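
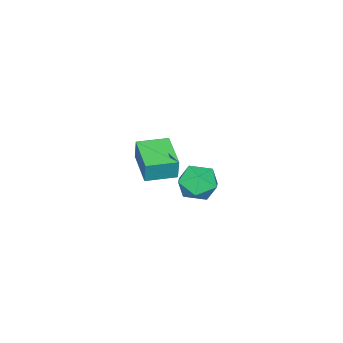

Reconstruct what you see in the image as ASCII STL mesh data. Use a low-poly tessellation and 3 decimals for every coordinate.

solid 
facet normal -0.615 0.760 0.211
outer loop
vertex 1.668 2.512 -0.403
vertex 0.881 2.0 -0.852
vertex 1.072 1.873 0.163
endloop
endfacet
facet normal -0.096 0.708 0.699
outer loop
vertex 1.668 2.512 -0.403
vertex 1.072 1.873 0.163
vertex 2.104 1.878 0.299
endloop
endfacet
facet normal 0.531 0.766 0.362
outer loop
vertex 1.668 2.512 -0.403
vertex 2.104 1.878 0.299
vertex 2.55 2.009 -0.632
endloop
endfacet
facet normal 0.400 0.853 -0.335
outer loop
vertex 1.668 2.512 -0.403
vertex 2.55 2.009 -0.632
vertex 1.794 2.084 -1.344
endloop
endfacet
facet normal -0.309 0.850 -0.428
outer loop
vertex 1.668 2.512 -0.403
vertex 1.794 2.084 -1.344
vertex 0.881 2.0 -0.852
endloop
endfacet
facet normal -0.131 0.059 0.990
outer loop
vertex 2.104 1.878 0.299
vertex 1.072 1.873 0.163
vertex 1.586 0.976 0.284
endloop
endfacet
facet normal -0.969 0.142 0.200
outer loop
vertex 1.072 1.873 0.163
vertex 0.881 2.0 -0.852
vertex 0.83 1.051 -0.428
endloop
endfacet
facet normal -0.475 0.287 -0.832
outer loop
vertex 0.881 2.0 -0.852
vertex 1.794 2.084 -1.344
vertex 1.276 1.182 -1.359
endloop
endfacet
facet normal 0.671 0.292 -0.681
outer loop
vertex 1.794 2.084 -1.344
vertex 2.55 2.009 -0.632
vertex 2.308 1.187 -1.223
endloop
endfacet
facet normal 0.883 0.151 0.444
outer loop
vertex 2.55 2.009 -0.632
vertex 2.104 1.878 0.299
vertex 2.499 1.06 -0.208
endloop
endfacet
facet normal -0.400 -0.853 0.335
outer loop
vertex 1.712 0.548 -0.657
vertex 1.586 0.976 0.284
vertex 0.83 1.051 -0.428
endloop
endfacet
facet normal -0.531 -0.766 -0.362
outer loop
vertex 1.712 0.548 -0.657
vertex 0.83 1.051 -0.428
vertex 1.276 1.182 -1.359
endloop
endfacet
facet normal 0.096 -0.708 -0.699
outer loop
vertex 1.712 0.548 -0.657
vertex 1.276 1.182 -1.359
vertex 2.308 1.187 -1.223
endloop
endfacet
facet normal 0.615 -0.760 -0.211
outer loop
vertex 1.712 0.548 -0.657
vertex 2.308 1.187 -1.223
vertex 2.499 1.06 -0.208
endloop
endfacet
facet normal 0.309 -0.850 0.428
outer loop
vertex 1.712 0.548 -0.657
vertex 2.499 1.06 -0.208
vertex 1.586 0.976 0.284
endloop
endfacet
facet normal -0.671 -0.292 0.681
outer loop
vertex 0.83 1.051 -0.428
vertex 1.586 0.976 0.284
vertex 1.072 1.873 0.163
endloop
endfacet
facet normal -0.883 -0.151 -0.444
outer loop
vertex 1.276 1.182 -1.359
vertex 0.83 1.051 -0.428
vertex 0.881 2.0 -0.852
endloop
endfacet
facet normal 0.131 -0.059 -0.990
outer loop
vertex 2.308 1.187 -1.223
vertex 1.276 1.182 -1.359
vertex 1.794 2.084 -1.344
endloop
endfacet
facet normal 0.969 -0.142 -0.200
outer loop
vertex 2.499 1.06 -0.208
vertex 2.308 1.187 -1.223
vertex 2.55 2.009 -0.632
endloop
endfacet
facet normal 0.475 -0.287 0.832
outer loop
vertex 1.586 0.976 0.284
vertex 2.499 1.06 -0.208
vertex 2.104 1.878 0.299
endloop
endfacet
facet normal -0.633 -0.756 0.168
outer loop
vertex -2.361 -4.928 -2.908
vertex -3.597 -3.896 -2.922
vertex -2.483 -5.09 -4.1
endloop
endfacet
facet normal 0.767 -0.641 0.009
outer loop
vertex -1.203 -3.564 -4.438
vertex -2.361 -4.928 -2.908
vertex -2.483 -5.09 -4.1
endloop
endfacet
facet normal -0.633 -0.756 0.167
outer loop
vertex -2.483 -5.09 -4.1
vertex -3.597 -3.896 -2.922
vertex -3.718 -4.058 -4.115
endloop
endfacet
facet normal -0.100 -0.134 -0.986
outer loop
vertex -3.718 -4.058 -4.115
vertex -1.203 -3.564 -4.438
vertex -2.483 -5.09 -4.1
endloop
endfacet
facet normal 0.101 0.134 0.986
outer loop
vertex -2.361 -4.928 -2.908
vertex -2.317 -2.37 -3.26
vertex -3.597 -3.896 -2.922
endloop
endfacet
facet normal 0.767 -0.641 0.009
outer loop
vertex -1.082 -3.402 -3.245
vertex -2.361 -4.928 -2.908
vertex -1.203 -3.564 -4.438
endloop
endfacet
facet normal 0.100 0.134 0.986
outer loop
vertex -1.082 -3.402 -3.245
vertex -2.317 -2.37 -3.26
vertex -2.361 -4.928 -2.908
endloop
endfacet
facet normal -0.767 0.641 -0.009
outer loop
vertex -3.597 -3.896 -2.922
vertex -2.317 -2.37 -3.26
vertex -3.718 -4.058 -4.115
endloop
endfacet
facet normal -0.100 -0.134 -0.986
outer loop
vertex -2.439 -2.532 -4.452
vertex -1.203 -3.564 -4.438
vertex -3.718 -4.058 -4.115
endloop
endfacet
facet normal -0.767 0.641 -0.009
outer loop
vertex -3.718 -4.058 -4.115
vertex -2.317 -2.37 -3.26
vertex -2.439 -2.532 -4.452
endloop
endfacet
facet normal 0.633 0.756 -0.167
outer loop
vertex -2.439 -2.532 -4.452
vertex -1.082 -3.402 -3.245
vertex -1.203 -3.564 -4.438
endloop
endfacet
facet normal 0.633 0.756 -0.168
outer loop
vertex -2.317 -2.37 -3.26
vertex -1.082 -3.402 -3.245
vertex -2.439 -2.532 -4.452
endloop
endfacet

endsolid


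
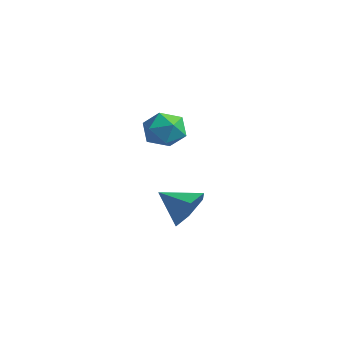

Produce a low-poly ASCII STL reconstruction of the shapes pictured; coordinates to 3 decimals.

solid 
facet normal 0.719 0.506 -0.477
outer loop
vertex 3.585 -3.102 -2.002
vertex 2.842 -2.691 -2.686
vertex 3.084 -2.164 -1.763
endloop
endfacet
facet normal 0.088 -0.202 0.976
outer loop
vertex 3.585 -3.102 -2.002
vertex 3.084 -2.164 -1.763
vertex 1.678 -3.509 -1.914
endloop
endfacet
facet normal 0.720 0.505 -0.477
outer loop
vertex 3.084 -2.164 -1.763
vertex 2.842 -2.691 -2.686
vertex 2.342 -1.752 -2.447
endloop
endfacet
facet normal -0.481 0.416 0.772
outer loop
vertex 3.084 -2.164 -1.763
vertex 2.342 -1.752 -2.447
vertex 1.678 -3.509 -1.914
endloop
endfacet
facet normal 0.720 0.505 -0.477
outer loop
vertex 2.342 -1.752 -2.447
vertex 2.842 -2.691 -2.686
vertex 2.1 -2.279 -3.37
endloop
endfacet
facet normal -0.931 0.363 0.037
outer loop
vertex 2.342 -1.752 -2.447
vertex 2.1 -2.279 -3.37
vertex 1.678 -3.509 -1.914
endloop
endfacet
facet normal 0.720 0.506 -0.476
outer loop
vertex 2.1 -2.279 -3.37
vertex 2.842 -2.691 -2.686
vertex 2.601 -3.217 -3.609
endloop
endfacet
facet normal -0.812 -0.308 -0.495
outer loop
vertex 2.1 -2.279 -3.37
vertex 2.601 -3.217 -3.609
vertex 1.678 -3.509 -1.914
endloop
endfacet
facet normal 0.719 0.506 -0.476
outer loop
vertex 2.601 -3.217 -3.609
vertex 2.842 -2.691 -2.686
vertex 3.343 -3.629 -2.926
endloop
endfacet
facet normal -0.244 -0.925 -0.292
outer loop
vertex 2.601 -3.217 -3.609
vertex 3.343 -3.629 -2.926
vertex 1.678 -3.509 -1.914
endloop
endfacet
facet normal 0.719 0.506 -0.477
outer loop
vertex 3.343 -3.629 -2.926
vertex 2.842 -2.691 -2.686
vertex 3.585 -3.102 -2.002
endloop
endfacet
facet normal 0.207 -0.872 0.443
outer loop
vertex 3.343 -3.629 -2.926
vertex 3.585 -3.102 -2.002
vertex 1.678 -3.509 -1.914
endloop
endfacet
facet normal -0.805 0.583 -0.114
outer loop
vertex -2.957 0.326 -0.326
vertex -3.567 -0.563 -0.564
vertex -3.47 -0.224 0.482
endloop
endfacet
facet normal -0.354 0.862 0.362
outer loop
vertex -2.957 0.326 -0.326
vertex -3.47 -0.224 0.482
vertex -2.438 0.137 0.63
endloop
endfacet
facet normal 0.276 0.960 0.040
outer loop
vertex -2.957 0.326 -0.326
vertex -2.438 0.137 0.63
vertex -1.896 0.021 -0.325
endloop
endfacet
facet normal 0.214 0.741 -0.637
outer loop
vertex -2.957 0.326 -0.326
vertex -1.896 0.021 -0.325
vertex -2.593 -0.412 -1.063
endloop
endfacet
facet normal -0.454 0.508 -0.732
outer loop
vertex -2.957 0.326 -0.326
vertex -2.593 -0.412 -1.063
vertex -3.567 -0.563 -0.564
endloop
endfacet
facet normal -0.262 0.386 0.885
outer loop
vertex -2.438 0.137 0.63
vertex -3.47 -0.224 0.482
vertex -2.727 -0.868 0.983
endloop
endfacet
facet normal -0.991 -0.067 0.114
outer loop
vertex -3.47 -0.224 0.482
vertex -3.567 -0.563 -0.564
vertex -3.424 -1.301 0.245
endloop
endfacet
facet normal -0.424 -0.189 -0.886
outer loop
vertex -3.567 -0.563 -0.564
vertex -2.593 -0.412 -1.063
vertex -2.882 -1.417 -0.71
endloop
endfacet
facet normal 0.656 0.189 -0.731
outer loop
vertex -2.593 -0.412 -1.063
vertex -1.896 0.021 -0.325
vertex -1.85 -1.056 -0.562
endloop
endfacet
facet normal 0.756 0.544 0.363
outer loop
vertex -1.896 0.021 -0.325
vertex -2.438 0.137 0.63
vertex -1.753 -0.717 0.484
endloop
endfacet
facet normal -0.214 -0.741 0.637
outer loop
vertex -2.363 -1.606 0.246
vertex -2.727 -0.868 0.983
vertex -3.424 -1.301 0.245
endloop
endfacet
facet normal -0.276 -0.960 -0.040
outer loop
vertex -2.363 -1.606 0.246
vertex -3.424 -1.301 0.245
vertex -2.882 -1.417 -0.71
endloop
endfacet
facet normal 0.354 -0.862 -0.362
outer loop
vertex -2.363 -1.606 0.246
vertex -2.882 -1.417 -0.71
vertex -1.85 -1.056 -0.562
endloop
endfacet
facet normal 0.805 -0.583 0.114
outer loop
vertex -2.363 -1.606 0.246
vertex -1.85 -1.056 -0.562
vertex -1.753 -0.717 0.484
endloop
endfacet
facet normal 0.454 -0.508 0.732
outer loop
vertex -2.363 -1.606 0.246
vertex -1.753 -0.717 0.484
vertex -2.727 -0.868 0.983
endloop
endfacet
facet normal -0.656 -0.189 0.731
outer loop
vertex -3.424 -1.301 0.245
vertex -2.727 -0.868 0.983
vertex -3.47 -0.224 0.482
endloop
endfacet
facet normal -0.756 -0.544 -0.363
outer loop
vertex -2.882 -1.417 -0.71
vertex -3.424 -1.301 0.245
vertex -3.567 -0.563 -0.564
endloop
endfacet
facet normal 0.262 -0.386 -0.885
outer loop
vertex -1.85 -1.056 -0.562
vertex -2.882 -1.417 -0.71
vertex -2.593 -0.412 -1.063
endloop
endfacet
facet normal 0.991 0.067 -0.114
outer loop
vertex -1.753 -0.717 0.484
vertex -1.85 -1.056 -0.562
vertex -1.896 0.021 -0.325
endloop
endfacet
facet normal 0.424 0.189 0.886
outer loop
vertex -2.727 -0.868 0.983
vertex -1.753 -0.717 0.484
vertex -2.438 0.137 0.63
endloop
endfacet

endsolid


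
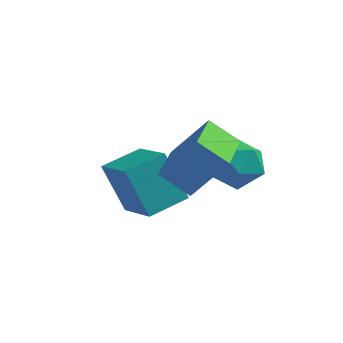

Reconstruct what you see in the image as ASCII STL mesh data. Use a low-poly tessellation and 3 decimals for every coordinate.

solid 
facet normal -0.595 -0.781 -0.191
outer loop
vertex -0.742 -2.355 0.986
vertex -2.125 -1.084 0.094
vertex 0.238 -2.633 -0.931
endloop
endfacet
facet normal 0.665 -0.611 0.429
outer loop
vertex 1.225 -1.336 -0.614
vertex -0.742 -2.355 0.986
vertex 0.238 -2.633 -0.931
endloop
endfacet
facet normal -0.595 -0.781 -0.191
outer loop
vertex 0.238 -2.633 -0.931
vertex -2.125 -1.084 0.094
vertex -1.146 -1.361 -1.822
endloop
endfacet
facet normal 0.451 -0.128 -0.883
outer loop
vertex -1.146 -1.361 -1.822
vertex 1.225 -1.336 -0.614
vertex 0.238 -2.633 -0.931
endloop
endfacet
facet normal -0.452 0.128 0.883
outer loop
vertex -0.742 -2.355 0.986
vertex -1.138 0.213 0.411
vertex -2.125 -1.084 0.094
endloop
endfacet
facet normal 0.665 -0.612 0.428
outer loop
vertex 0.246 -1.059 1.302
vertex -0.742 -2.355 0.986
vertex 1.225 -1.336 -0.614
endloop
endfacet
facet normal -0.451 0.128 0.883
outer loop
vertex 0.246 -1.059 1.302
vertex -1.138 0.213 0.411
vertex -0.742 -2.355 0.986
endloop
endfacet
facet normal -0.666 0.611 -0.428
outer loop
vertex -2.125 -1.084 0.094
vertex -1.138 0.213 0.411
vertex -1.146 -1.361 -1.822
endloop
endfacet
facet normal 0.451 -0.129 -0.883
outer loop
vertex -0.158 -0.065 -1.506
vertex 1.225 -1.336 -0.614
vertex -1.146 -1.361 -1.822
endloop
endfacet
facet normal -0.665 0.612 -0.429
outer loop
vertex -1.146 -1.361 -1.822
vertex -1.138 0.213 0.411
vertex -0.158 -0.065 -1.506
endloop
endfacet
facet normal 0.595 0.781 0.191
outer loop
vertex -0.158 -0.065 -1.506
vertex 0.246 -1.059 1.302
vertex 1.225 -1.336 -0.614
endloop
endfacet
facet normal 0.595 0.781 0.191
outer loop
vertex -1.138 0.213 0.411
vertex 0.246 -1.059 1.302
vertex -0.158 -0.065 -1.506
endloop
endfacet
facet normal -0.585 -0.155 -0.796
outer loop
vertex 0.873 -3.518 2.015
vertex 0.654 -1.562 1.795
vertex 2.006 -3.486 1.177
endloop
endfacet
facet normal 0.110 -0.988 0.111
outer loop
vertex 3.246 -3.158 2.865
vertex 0.873 -3.518 2.015
vertex 2.006 -3.486 1.177
endloop
endfacet
facet normal -0.584 -0.155 -0.797
outer loop
vertex 2.006 -3.486 1.177
vertex 0.654 -1.562 1.795
vertex 1.788 -1.531 0.957
endloop
endfacet
facet normal 0.804 0.023 -0.595
outer loop
vertex 1.788 -1.531 0.957
vertex 3.246 -3.158 2.865
vertex 2.006 -3.486 1.177
endloop
endfacet
facet normal -0.804 -0.023 0.595
outer loop
vertex 0.873 -3.518 2.015
vertex 1.894 -1.234 3.483
vertex 0.654 -1.562 1.795
endloop
endfacet
facet normal 0.110 -0.988 0.112
outer loop
vertex 2.112 -3.189 3.703
vertex 0.873 -3.518 2.015
vertex 3.246 -3.158 2.865
endloop
endfacet
facet normal -0.804 -0.023 0.594
outer loop
vertex 2.112 -3.189 3.703
vertex 1.894 -1.234 3.483
vertex 0.873 -3.518 2.015
endloop
endfacet
facet normal -0.109 0.988 -0.112
outer loop
vertex 0.654 -1.562 1.795
vertex 1.894 -1.234 3.483
vertex 1.788 -1.531 0.957
endloop
endfacet
facet normal 0.804 0.023 -0.594
outer loop
vertex 3.027 -1.202 2.645
vertex 3.246 -3.158 2.865
vertex 1.788 -1.531 0.957
endloop
endfacet
facet normal -0.110 0.988 -0.111
outer loop
vertex 1.788 -1.531 0.957
vertex 1.894 -1.234 3.483
vertex 3.027 -1.202 2.645
endloop
endfacet
facet normal 0.584 0.155 0.797
outer loop
vertex 3.027 -1.202 2.645
vertex 2.112 -3.189 3.703
vertex 3.246 -3.158 2.865
endloop
endfacet
facet normal 0.585 0.155 0.796
outer loop
vertex 1.894 -1.234 3.483
vertex 2.112 -3.189 3.703
vertex 3.027 -1.202 2.645
endloop
endfacet
facet normal -0.665 0.091 0.741
outer loop
vertex 1.486 -0.133 0.993
vertex 2.173 -0.788 1.69
vertex 2.305 0.382 1.665
endloop
endfacet
facet normal -0.677 0.664 0.317
outer loop
vertex 1.486 -0.133 0.993
vertex 2.305 0.382 1.665
vertex 2.141 0.743 0.557
endloop
endfacet
facet normal -0.826 0.445 -0.346
outer loop
vertex 1.486 -0.133 0.993
vertex 2.141 0.743 0.557
vertex 1.908 -0.203 -0.104
endloop
endfacet
facet normal -0.906 -0.265 -0.331
outer loop
vertex 1.486 -0.133 0.993
vertex 1.908 -0.203 -0.104
vertex 1.928 -1.15 0.597
endloop
endfacet
facet normal -0.806 -0.483 0.341
outer loop
vertex 1.486 -0.133 0.993
vertex 1.928 -1.15 0.597
vertex 2.173 -0.788 1.69
endloop
endfacet
facet normal -0.024 0.949 0.313
outer loop
vertex 2.141 0.743 0.557
vertex 2.305 0.382 1.665
vertex 3.232 0.63 0.983
endloop
endfacet
facet normal -0.004 0.022 1.000
outer loop
vertex 2.305 0.382 1.665
vertex 2.173 -0.788 1.69
vertex 3.252 -0.317 1.684
endloop
endfacet
facet normal -0.231 -0.907 0.352
outer loop
vertex 2.173 -0.788 1.69
vertex 1.928 -1.15 0.597
vertex 3.019 -1.263 1.023
endloop
endfacet
facet normal -0.393 -0.552 -0.735
outer loop
vertex 1.928 -1.15 0.597
vertex 1.908 -0.203 -0.104
vertex 2.855 -0.902 -0.085
endloop
endfacet
facet normal -0.264 0.595 -0.759
outer loop
vertex 1.908 -0.203 -0.104
vertex 2.141 0.743 0.557
vertex 2.987 0.268 -0.11
endloop
endfacet
facet normal 0.906 0.265 0.331
outer loop
vertex 3.674 -0.387 0.587
vertex 3.232 0.63 0.983
vertex 3.252 -0.317 1.684
endloop
endfacet
facet normal 0.826 -0.445 0.346
outer loop
vertex 3.674 -0.387 0.587
vertex 3.252 -0.317 1.684
vertex 3.019 -1.263 1.023
endloop
endfacet
facet normal 0.677 -0.664 -0.317
outer loop
vertex 3.674 -0.387 0.587
vertex 3.019 -1.263 1.023
vertex 2.855 -0.902 -0.085
endloop
endfacet
facet normal 0.665 -0.091 -0.741
outer loop
vertex 3.674 -0.387 0.587
vertex 2.855 -0.902 -0.085
vertex 2.987 0.268 -0.11
endloop
endfacet
facet normal 0.806 0.483 -0.341
outer loop
vertex 3.674 -0.387 0.587
vertex 2.987 0.268 -0.11
vertex 3.232 0.63 0.983
endloop
endfacet
facet normal 0.393 0.552 0.735
outer loop
vertex 3.252 -0.317 1.684
vertex 3.232 0.63 0.983
vertex 2.305 0.382 1.665
endloop
endfacet
facet normal 0.264 -0.595 0.759
outer loop
vertex 3.019 -1.263 1.023
vertex 3.252 -0.317 1.684
vertex 2.173 -0.788 1.69
endloop
endfacet
facet normal 0.024 -0.949 -0.313
outer loop
vertex 2.855 -0.902 -0.085
vertex 3.019 -1.263 1.023
vertex 1.928 -1.15 0.597
endloop
endfacet
facet normal 0.004 -0.022 -1.000
outer loop
vertex 2.987 0.268 -0.11
vertex 2.855 -0.902 -0.085
vertex 1.908 -0.203 -0.104
endloop
endfacet
facet normal 0.231 0.907 -0.352
outer loop
vertex 3.232 0.63 0.983
vertex 2.987 0.268 -0.11
vertex 2.141 0.743 0.557
endloop
endfacet

endsolid


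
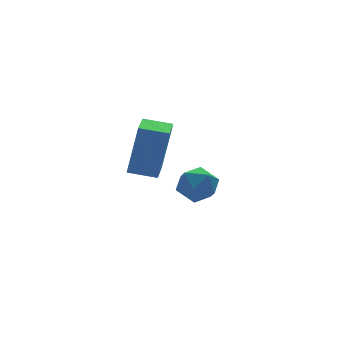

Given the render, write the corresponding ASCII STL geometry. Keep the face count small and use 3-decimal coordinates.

solid 
facet normal -0.759 0.556 0.339
outer loop
vertex -4.417 -2.656 -3.779
vertex -4.124 -2.674 -3.093
vertex -3.935 -2.128 -3.565
endloop
endfacet
facet normal -0.619 0.705 -0.346
outer loop
vertex -4.417 -2.656 -3.779
vertex -3.935 -2.128 -3.565
vertex -3.887 -2.422 -4.25
endloop
endfacet
facet normal -0.686 0.102 -0.721
outer loop
vertex -4.417 -2.656 -3.779
vertex -3.887 -2.422 -4.25
vertex -4.047 -3.149 -4.201
endloop
endfacet
facet normal -0.867 -0.420 -0.269
outer loop
vertex -4.417 -2.656 -3.779
vertex -4.047 -3.149 -4.201
vertex -4.193 -3.305 -3.486
endloop
endfacet
facet normal -0.912 -0.141 0.386
outer loop
vertex -4.417 -2.656 -3.779
vertex -4.193 -3.305 -3.486
vertex -4.124 -2.674 -3.093
endloop
endfacet
facet normal 0.061 0.919 -0.390
outer loop
vertex -3.887 -2.422 -4.25
vertex -3.935 -2.128 -3.565
vertex -3.267 -2.295 -3.854
endloop
endfacet
facet normal -0.166 0.677 0.717
outer loop
vertex -3.935 -2.128 -3.565
vertex -4.124 -2.674 -3.093
vertex -3.413 -2.451 -3.139
endloop
endfacet
facet normal -0.414 -0.448 0.792
outer loop
vertex -4.124 -2.674 -3.093
vertex -4.193 -3.305 -3.486
vertex -3.573 -3.178 -3.09
endloop
endfacet
facet normal -0.341 -0.902 -0.266
outer loop
vertex -4.193 -3.305 -3.486
vertex -4.047 -3.149 -4.201
vertex -3.525 -3.472 -3.775
endloop
endfacet
facet normal -0.047 -0.057 -0.997
outer loop
vertex -4.047 -3.149 -4.201
vertex -3.887 -2.422 -4.25
vertex -3.336 -2.926 -4.247
endloop
endfacet
facet normal 0.867 0.420 0.269
outer loop
vertex -3.043 -2.944 -3.561
vertex -3.267 -2.295 -3.854
vertex -3.413 -2.451 -3.139
endloop
endfacet
facet normal 0.686 -0.102 0.721
outer loop
vertex -3.043 -2.944 -3.561
vertex -3.413 -2.451 -3.139
vertex -3.573 -3.178 -3.09
endloop
endfacet
facet normal 0.619 -0.705 0.346
outer loop
vertex -3.043 -2.944 -3.561
vertex -3.573 -3.178 -3.09
vertex -3.525 -3.472 -3.775
endloop
endfacet
facet normal 0.759 -0.556 -0.339
outer loop
vertex -3.043 -2.944 -3.561
vertex -3.525 -3.472 -3.775
vertex -3.336 -2.926 -4.247
endloop
endfacet
facet normal 0.912 0.141 -0.386
outer loop
vertex -3.043 -2.944 -3.561
vertex -3.336 -2.926 -4.247
vertex -3.267 -2.295 -3.854
endloop
endfacet
facet normal 0.341 0.902 0.266
outer loop
vertex -3.413 -2.451 -3.139
vertex -3.267 -2.295 -3.854
vertex -3.935 -2.128 -3.565
endloop
endfacet
facet normal 0.047 0.057 0.997
outer loop
vertex -3.573 -3.178 -3.09
vertex -3.413 -2.451 -3.139
vertex -4.124 -2.674 -3.093
endloop
endfacet
facet normal -0.061 -0.919 0.390
outer loop
vertex -3.525 -3.472 -3.775
vertex -3.573 -3.178 -3.09
vertex -4.193 -3.305 -3.486
endloop
endfacet
facet normal 0.166 -0.677 -0.717
outer loop
vertex -3.336 -2.926 -4.247
vertex -3.525 -3.472 -3.775
vertex -4.047 -3.149 -4.201
endloop
endfacet
facet normal 0.414 0.448 -0.792
outer loop
vertex -3.267 -2.295 -3.854
vertex -3.336 -2.926 -4.247
vertex -3.887 -2.422 -4.25
endloop
endfacet
facet normal -0.575 -0.806 0.142
outer loop
vertex -2.981 0.24 -2.964
vertex -3.79 0.85 -2.781
vertex -3.429 0.223 -4.882
endloop
endfacet
facet normal 0.786 -0.592 -0.178
outer loop
vertex -2.71 1.23 -5.059
vertex -2.981 0.24 -2.964
vertex -3.429 0.223 -4.882
endloop
endfacet
facet normal -0.575 -0.806 0.142
outer loop
vertex -3.429 0.223 -4.882
vertex -3.79 0.85 -2.781
vertex -4.238 0.833 -4.699
endloop
endfacet
facet normal -0.227 -0.009 -0.974
outer loop
vertex -4.238 0.833 -4.699
vertex -2.71 1.23 -5.059
vertex -3.429 0.223 -4.882
endloop
endfacet
facet normal 0.227 0.009 0.974
outer loop
vertex -2.981 0.24 -2.964
vertex -3.071 1.857 -2.958
vertex -3.79 0.85 -2.781
endloop
endfacet
facet normal 0.786 -0.592 -0.178
outer loop
vertex -2.262 1.247 -3.141
vertex -2.981 0.24 -2.964
vertex -2.71 1.23 -5.059
endloop
endfacet
facet normal 0.227 0.009 0.974
outer loop
vertex -2.262 1.247 -3.141
vertex -3.071 1.857 -2.958
vertex -2.981 0.24 -2.964
endloop
endfacet
facet normal -0.786 0.592 0.178
outer loop
vertex -3.79 0.85 -2.781
vertex -3.071 1.857 -2.958
vertex -4.238 0.833 -4.699
endloop
endfacet
facet normal -0.227 -0.009 -0.974
outer loop
vertex -3.519 1.84 -4.876
vertex -2.71 1.23 -5.059
vertex -4.238 0.833 -4.699
endloop
endfacet
facet normal -0.786 0.592 0.178
outer loop
vertex -4.238 0.833 -4.699
vertex -3.071 1.857 -2.958
vertex -3.519 1.84 -4.876
endloop
endfacet
facet normal 0.575 0.806 -0.142
outer loop
vertex -3.519 1.84 -4.876
vertex -2.262 1.247 -3.141
vertex -2.71 1.23 -5.059
endloop
endfacet
facet normal 0.575 0.806 -0.142
outer loop
vertex -3.071 1.857 -2.958
vertex -2.262 1.247 -3.141
vertex -3.519 1.84 -4.876
endloop
endfacet

endsolid


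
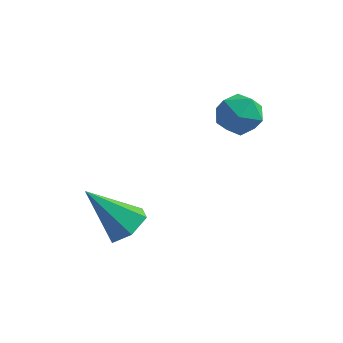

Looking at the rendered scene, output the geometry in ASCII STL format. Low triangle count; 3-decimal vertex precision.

solid 
facet normal 0.641 0.126 -0.757
outer loop
vertex -2.272 -0.056 -2.387
vertex -2.899 -0.114 -2.927
vertex -2.683 0.627 -2.621
endloop
endfacet
facet normal 0.336 0.480 0.811
outer loop
vertex -2.272 -0.056 -2.387
vertex -2.683 0.627 -2.621
vertex -4.181 -0.366 -1.413
endloop
endfacet
facet normal 0.641 0.126 -0.757
outer loop
vertex -2.683 0.627 -2.621
vertex -2.899 -0.114 -2.927
vertex -3.31 0.569 -3.161
endloop
endfacet
facet normal -0.344 0.888 0.304
outer loop
vertex -2.683 0.627 -2.621
vertex -3.31 0.569 -3.161
vertex -4.181 -0.366 -1.413
endloop
endfacet
facet normal 0.641 0.126 -0.757
outer loop
vertex -3.31 0.569 -3.161
vertex -2.899 -0.114 -2.927
vertex -3.527 -0.172 -3.468
endloop
endfacet
facet normal -0.896 0.366 -0.251
outer loop
vertex -3.31 0.569 -3.161
vertex -3.527 -0.172 -3.468
vertex -4.181 -0.366 -1.413
endloop
endfacet
facet normal 0.641 0.126 -0.757
outer loop
vertex -3.527 -0.172 -3.468
vertex -2.899 -0.114 -2.927
vertex -3.116 -0.854 -3.234
endloop
endfacet
facet normal -0.769 -0.566 -0.298
outer loop
vertex -3.527 -0.172 -3.468
vertex -3.116 -0.854 -3.234
vertex -4.181 -0.366 -1.413
endloop
endfacet
facet normal 0.641 0.126 -0.757
outer loop
vertex -3.116 -0.854 -3.234
vertex -2.899 -0.114 -2.927
vertex -2.489 -0.796 -2.694
endloop
endfacet
facet normal -0.090 -0.974 0.209
outer loop
vertex -3.116 -0.854 -3.234
vertex -2.489 -0.796 -2.694
vertex -4.181 -0.366 -1.413
endloop
endfacet
facet normal 0.641 0.126 -0.757
outer loop
vertex -2.489 -0.796 -2.694
vertex -2.899 -0.114 -2.927
vertex -2.272 -0.056 -2.387
endloop
endfacet
facet normal 0.463 -0.452 0.763
outer loop
vertex -2.489 -0.796 -2.694
vertex -2.272 -0.056 -2.387
vertex -4.181 -0.366 -1.413
endloop
endfacet
facet normal -0.175 0.283 0.943
outer loop
vertex -0.513 3.419 1.464
vertex -0.71 2.585 1.678
vertex 0.122 2.874 1.746
endloop
endfacet
facet normal 0.318 0.701 0.639
outer loop
vertex -0.513 3.419 1.464
vertex 0.122 2.874 1.746
vertex 0.278 3.42 1.069
endloop
endfacet
facet normal 0.028 0.998 0.058
outer loop
vertex -0.513 3.419 1.464
vertex 0.278 3.42 1.069
vertex -0.459 3.469 0.584
endloop
endfacet
facet normal -0.644 0.765 0.004
outer loop
vertex -0.513 3.419 1.464
vertex -0.459 3.469 0.584
vertex -1.069 2.953 0.96
endloop
endfacet
facet normal -0.770 0.323 0.550
outer loop
vertex -0.513 3.419 1.464
vertex -1.069 2.953 0.96
vertex -0.71 2.585 1.678
endloop
endfacet
facet normal 0.858 0.285 0.427
outer loop
vertex 0.278 3.42 1.069
vertex 0.122 2.874 1.746
vertex 0.569 2.587 1.04
endloop
endfacet
facet normal 0.060 -0.390 0.919
outer loop
vertex 0.122 2.874 1.746
vertex -0.71 2.585 1.678
vertex -0.041 2.071 1.416
endloop
endfacet
facet normal -0.902 -0.325 0.284
outer loop
vertex -0.71 2.585 1.678
vertex -1.069 2.953 0.96
vertex -0.778 2.12 0.931
endloop
endfacet
facet normal -0.699 0.389 -0.600
outer loop
vertex -1.069 2.953 0.96
vertex -0.459 3.469 0.584
vertex -0.622 2.666 0.254
endloop
endfacet
facet normal 0.388 0.766 -0.512
outer loop
vertex -0.459 3.469 0.584
vertex 0.278 3.42 1.069
vertex 0.21 2.955 0.322
endloop
endfacet
facet normal 0.644 -0.765 -0.004
outer loop
vertex 0.013 2.121 0.536
vertex 0.569 2.587 1.04
vertex -0.041 2.071 1.416
endloop
endfacet
facet normal -0.028 -0.998 -0.058
outer loop
vertex 0.013 2.121 0.536
vertex -0.041 2.071 1.416
vertex -0.778 2.12 0.931
endloop
endfacet
facet normal -0.318 -0.701 -0.639
outer loop
vertex 0.013 2.121 0.536
vertex -0.778 2.12 0.931
vertex -0.622 2.666 0.254
endloop
endfacet
facet normal 0.175 -0.283 -0.943
outer loop
vertex 0.013 2.121 0.536
vertex -0.622 2.666 0.254
vertex 0.21 2.955 0.322
endloop
endfacet
facet normal 0.770 -0.323 -0.550
outer loop
vertex 0.013 2.121 0.536
vertex 0.21 2.955 0.322
vertex 0.569 2.587 1.04
endloop
endfacet
facet normal 0.699 -0.389 0.600
outer loop
vertex -0.041 2.071 1.416
vertex 0.569 2.587 1.04
vertex 0.122 2.874 1.746
endloop
endfacet
facet normal -0.388 -0.766 0.512
outer loop
vertex -0.778 2.12 0.931
vertex -0.041 2.071 1.416
vertex -0.71 2.585 1.678
endloop
endfacet
facet normal -0.858 -0.285 -0.427
outer loop
vertex -0.622 2.666 0.254
vertex -0.778 2.12 0.931
vertex -1.069 2.953 0.96
endloop
endfacet
facet normal -0.060 0.390 -0.919
outer loop
vertex 0.21 2.955 0.322
vertex -0.622 2.666 0.254
vertex -0.459 3.469 0.584
endloop
endfacet
facet normal 0.902 0.325 -0.284
outer loop
vertex 0.569 2.587 1.04
vertex 0.21 2.955 0.322
vertex 0.278 3.42 1.069
endloop
endfacet

endsolid


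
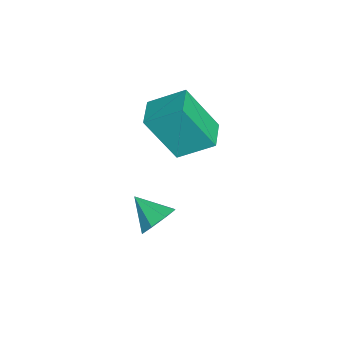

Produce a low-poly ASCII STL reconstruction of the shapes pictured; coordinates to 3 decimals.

solid 
facet normal -0.997 0.070 -0.034
outer loop
vertex 1.904 1.365 3.485
vertex 2.025 2.332 1.924
vertex 1.848 0.237 2.783
endloop
endfacet
facet normal -0.065 -0.525 0.849
outer loop
vertex 2.835 0.168 2.816
vertex 1.904 1.365 3.485
vertex 1.848 0.237 2.783
endloop
endfacet
facet normal -0.997 0.070 -0.034
outer loop
vertex 1.848 0.237 2.783
vertex 2.025 2.332 1.924
vertex 1.969 1.204 1.221
endloop
endfacet
facet normal -0.042 -0.848 -0.528
outer loop
vertex 1.969 1.204 1.221
vertex 2.835 0.168 2.816
vertex 1.848 0.237 2.783
endloop
endfacet
facet normal 0.042 0.848 0.528
outer loop
vertex 1.904 1.365 3.485
vertex 3.012 2.263 1.957
vertex 2.025 2.332 1.924
endloop
endfacet
facet normal -0.066 -0.525 0.848
outer loop
vertex 2.891 1.296 3.519
vertex 1.904 1.365 3.485
vertex 2.835 0.168 2.816
endloop
endfacet
facet normal 0.041 0.848 0.528
outer loop
vertex 2.891 1.296 3.519
vertex 3.012 2.263 1.957
vertex 1.904 1.365 3.485
endloop
endfacet
facet normal 0.065 0.525 -0.848
outer loop
vertex 2.025 2.332 1.924
vertex 3.012 2.263 1.957
vertex 1.969 1.204 1.221
endloop
endfacet
facet normal -0.041 -0.848 -0.528
outer loop
vertex 2.956 1.135 1.255
vertex 2.835 0.168 2.816
vertex 1.969 1.204 1.221
endloop
endfacet
facet normal 0.066 0.525 -0.849
outer loop
vertex 1.969 1.204 1.221
vertex 3.012 2.263 1.957
vertex 2.956 1.135 1.255
endloop
endfacet
facet normal 0.997 -0.070 0.034
outer loop
vertex 2.956 1.135 1.255
vertex 2.891 1.296 3.519
vertex 2.835 0.168 2.816
endloop
endfacet
facet normal 0.997 -0.070 0.034
outer loop
vertex 3.012 2.263 1.957
vertex 2.891 1.296 3.519
vertex 2.956 1.135 1.255
endloop
endfacet
facet normal 0.537 0.663 -0.523
outer loop
vertex 4.619 0.478 -0.4
vertex 4.065 0.645 -0.757
vertex 4.351 0.867 -0.182
endloop
endfacet
facet normal 0.314 -0.290 0.904
outer loop
vertex 4.619 0.478 -0.4
vertex 4.351 0.867 -0.182
vertex 3.475 -0.085 -0.183
endloop
endfacet
facet normal 0.536 0.663 -0.523
outer loop
vertex 4.351 0.867 -0.182
vertex 4.065 0.645 -0.757
vertex 3.915 1.126 -0.3
endloop
endfacet
facet normal -0.171 0.156 0.973
outer loop
vertex 4.351 0.867 -0.182
vertex 3.915 1.126 -0.3
vertex 3.475 -0.085 -0.183
endloop
endfacet
facet normal 0.537 0.663 -0.522
outer loop
vertex 3.915 1.126 -0.3
vertex 4.065 0.645 -0.757
vertex 3.567 1.103 -0.687
endloop
endfacet
facet normal -0.714 0.320 0.623
outer loop
vertex 3.915 1.126 -0.3
vertex 3.567 1.103 -0.687
vertex 3.475 -0.085 -0.183
endloop
endfacet
facet normal 0.536 0.663 -0.523
outer loop
vertex 3.567 1.103 -0.687
vertex 4.065 0.645 -0.757
vertex 3.511 0.811 -1.114
endloop
endfacet
facet normal -0.993 0.102 0.060
outer loop
vertex 3.567 1.103 -0.687
vertex 3.511 0.811 -1.114
vertex 3.475 -0.085 -0.183
endloop
endfacet
facet normal 0.535 0.664 -0.522
outer loop
vertex 3.511 0.811 -1.114
vertex 4.065 0.645 -0.757
vertex 3.779 0.423 -1.333
endloop
endfacet
facet normal -0.846 -0.367 -0.386
outer loop
vertex 3.511 0.811 -1.114
vertex 3.779 0.423 -1.333
vertex 3.475 -0.085 -0.183
endloop
endfacet
facet normal 0.536 0.663 -0.522
outer loop
vertex 3.779 0.423 -1.333
vertex 4.065 0.645 -0.757
vertex 4.215 0.164 -1.214
endloop
endfacet
facet normal -0.360 -0.815 -0.455
outer loop
vertex 3.779 0.423 -1.333
vertex 4.215 0.164 -1.214
vertex 3.475 -0.085 -0.183
endloop
endfacet
facet normal 0.536 0.663 -0.522
outer loop
vertex 4.215 0.164 -1.214
vertex 4.065 0.645 -0.757
vertex 4.563 0.187 -0.828
endloop
endfacet
facet normal 0.182 -0.978 -0.106
outer loop
vertex 4.215 0.164 -1.214
vertex 4.563 0.187 -0.828
vertex 3.475 -0.085 -0.183
endloop
endfacet
facet normal 0.536 0.664 -0.521
outer loop
vertex 4.563 0.187 -0.828
vertex 4.065 0.645 -0.757
vertex 4.619 0.478 -0.4
endloop
endfacet
facet normal 0.461 -0.761 0.457
outer loop
vertex 4.563 0.187 -0.828
vertex 4.619 0.478 -0.4
vertex 3.475 -0.085 -0.183
endloop
endfacet

endsolid


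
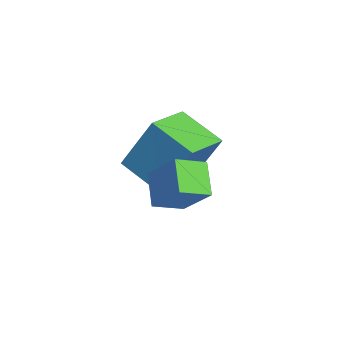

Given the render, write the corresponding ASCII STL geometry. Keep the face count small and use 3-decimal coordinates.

solid 
facet normal -0.642 -0.629 0.438
outer loop
vertex -1.806 -3.968 4.356
vertex -2.917 -2.983 4.144
vertex -2.203 -4.799 2.581
endloop
endfacet
facet normal 0.741 -0.656 0.141
outer loop
vertex -1.203 -3.817 1.896
vertex -1.806 -3.968 4.356
vertex -2.203 -4.799 2.581
endloop
endfacet
facet normal -0.641 -0.630 0.439
outer loop
vertex -2.203 -4.799 2.581
vertex -2.917 -2.983 4.144
vertex -3.315 -3.814 2.369
endloop
endfacet
facet normal -0.199 -0.416 -0.887
outer loop
vertex -3.315 -3.814 2.369
vertex -1.203 -3.817 1.896
vertex -2.203 -4.799 2.581
endloop
endfacet
facet normal 0.199 0.416 0.887
outer loop
vertex -1.806 -3.968 4.356
vertex -1.917 -2.001 3.459
vertex -2.917 -2.983 4.144
endloop
endfacet
facet normal 0.741 -0.657 0.141
outer loop
vertex -0.805 -2.986 3.671
vertex -1.806 -3.968 4.356
vertex -1.203 -3.817 1.896
endloop
endfacet
facet normal 0.199 0.416 0.887
outer loop
vertex -0.805 -2.986 3.671
vertex -1.917 -2.001 3.459
vertex -1.806 -3.968 4.356
endloop
endfacet
facet normal -0.741 0.656 -0.141
outer loop
vertex -2.917 -2.983 4.144
vertex -1.917 -2.001 3.459
vertex -3.315 -3.814 2.369
endloop
endfacet
facet normal -0.199 -0.416 -0.887
outer loop
vertex -2.314 -2.832 1.684
vertex -1.203 -3.817 1.896
vertex -3.315 -3.814 2.369
endloop
endfacet
facet normal -0.741 0.656 -0.142
outer loop
vertex -3.315 -3.814 2.369
vertex -1.917 -2.001 3.459
vertex -2.314 -2.832 1.684
endloop
endfacet
facet normal 0.642 0.629 -0.438
outer loop
vertex -2.314 -2.832 1.684
vertex -0.805 -2.986 3.671
vertex -1.203 -3.817 1.896
endloop
endfacet
facet normal 0.641 0.630 -0.438
outer loop
vertex -1.917 -2.001 3.459
vertex -0.805 -2.986 3.671
vertex -2.314 -2.832 1.684
endloop
endfacet
facet normal -0.558 -0.454 -0.695
outer loop
vertex -0.44 -4.239 3.17
vertex -0.729 -3.348 2.82
vertex 0.462 -4.232 2.441
endloop
endfacet
facet normal 0.290 -0.891 0.350
outer loop
vertex 1.249 -3.592 3.42
vertex -0.44 -4.239 3.17
vertex 0.462 -4.232 2.441
endloop
endfacet
facet normal -0.558 -0.454 -0.695
outer loop
vertex 0.462 -4.232 2.441
vertex -0.729 -3.348 2.82
vertex 0.173 -3.341 2.091
endloop
endfacet
facet normal 0.778 0.005 -0.629
outer loop
vertex 0.173 -3.341 2.091
vertex 1.249 -3.592 3.42
vertex 0.462 -4.232 2.441
endloop
endfacet
facet normal -0.778 -0.005 0.629
outer loop
vertex -0.44 -4.239 3.17
vertex 0.058 -2.708 3.799
vertex -0.729 -3.348 2.82
endloop
endfacet
facet normal 0.290 -0.891 0.350
outer loop
vertex 0.347 -3.599 4.149
vertex -0.44 -4.239 3.17
vertex 1.249 -3.592 3.42
endloop
endfacet
facet normal -0.778 -0.005 0.629
outer loop
vertex 0.347 -3.599 4.149
vertex 0.058 -2.708 3.799
vertex -0.44 -4.239 3.17
endloop
endfacet
facet normal -0.290 0.891 -0.350
outer loop
vertex -0.729 -3.348 2.82
vertex 0.058 -2.708 3.799
vertex 0.173 -3.341 2.091
endloop
endfacet
facet normal 0.778 0.005 -0.629
outer loop
vertex 0.96 -2.701 3.07
vertex 1.249 -3.592 3.42
vertex 0.173 -3.341 2.091
endloop
endfacet
facet normal -0.290 0.891 -0.350
outer loop
vertex 0.173 -3.341 2.091
vertex 0.058 -2.708 3.799
vertex 0.96 -2.701 3.07
endloop
endfacet
facet normal 0.558 0.454 0.695
outer loop
vertex 0.96 -2.701 3.07
vertex 0.347 -3.599 4.149
vertex 1.249 -3.592 3.42
endloop
endfacet
facet normal 0.558 0.454 0.695
outer loop
vertex 0.058 -2.708 3.799
vertex 0.347 -3.599 4.149
vertex 0.96 -2.701 3.07
endloop
endfacet

endsolid


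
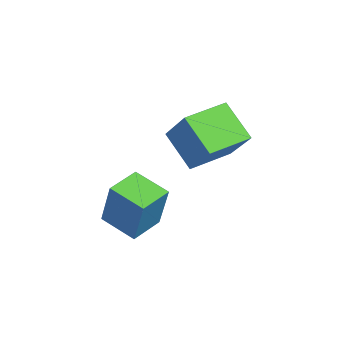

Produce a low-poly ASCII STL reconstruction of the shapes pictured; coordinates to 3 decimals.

solid 
facet normal -0.779 0.604 0.170
outer loop
vertex -1.409 -1.587 1.989
vertex -0.63 -0.443 1.494
vertex -2.098 -1.94 0.091
endloop
endfacet
facet normal -0.530 -0.778 0.337
outer loop
vertex -1.07 -2.737 -0.134
vertex -1.409 -1.587 1.989
vertex -2.098 -1.94 0.091
endloop
endfacet
facet normal -0.778 0.604 0.170
outer loop
vertex -2.098 -1.94 0.091
vertex -0.63 -0.443 1.494
vertex -1.318 -0.796 -0.405
endloop
endfacet
facet normal -0.336 -0.172 -0.926
outer loop
vertex -1.318 -0.796 -0.405
vertex -1.07 -2.737 -0.134
vertex -2.098 -1.94 0.091
endloop
endfacet
facet normal 0.336 0.172 0.926
outer loop
vertex -1.409 -1.587 1.989
vertex 0.398 -1.24 1.269
vertex -0.63 -0.443 1.494
endloop
endfacet
facet normal -0.530 -0.778 0.337
outer loop
vertex -0.382 -2.384 1.765
vertex -1.409 -1.587 1.989
vertex -1.07 -2.737 -0.134
endloop
endfacet
facet normal 0.336 0.172 0.926
outer loop
vertex -0.382 -2.384 1.765
vertex 0.398 -1.24 1.269
vertex -1.409 -1.587 1.989
endloop
endfacet
facet normal 0.530 0.778 -0.337
outer loop
vertex -0.63 -0.443 1.494
vertex 0.398 -1.24 1.269
vertex -1.318 -0.796 -0.405
endloop
endfacet
facet normal -0.336 -0.172 -0.926
outer loop
vertex -0.291 -1.593 -0.629
vertex -1.07 -2.737 -0.134
vertex -1.318 -0.796 -0.405
endloop
endfacet
facet normal 0.530 0.778 -0.337
outer loop
vertex -1.318 -0.796 -0.405
vertex 0.398 -1.24 1.269
vertex -0.291 -1.593 -0.629
endloop
endfacet
facet normal 0.779 -0.604 -0.170
outer loop
vertex -0.291 -1.593 -0.629
vertex -0.382 -2.384 1.765
vertex -1.07 -2.737 -0.134
endloop
endfacet
facet normal 0.778 -0.604 -0.170
outer loop
vertex 0.398 -1.24 1.269
vertex -0.382 -2.384 1.765
vertex -0.291 -1.593 -0.629
endloop
endfacet
facet normal -0.572 0.807 0.148
outer loop
vertex -3.466 0.728 3.487
vertex -2.111 1.413 4.995
vertex -2.57 1.582 2.293
endloop
endfacet
facet normal -0.633 -0.320 -0.704
outer loop
vertex -1.609 0.227 2.045
vertex -3.466 0.728 3.487
vertex -2.57 1.582 2.293
endloop
endfacet
facet normal -0.572 0.807 0.148
outer loop
vertex -2.57 1.582 2.293
vertex -2.111 1.413 4.995
vertex -1.215 2.267 3.801
endloop
endfacet
facet normal 0.521 0.497 -0.694
outer loop
vertex -1.215 2.267 3.801
vertex -1.609 0.227 2.045
vertex -2.57 1.582 2.293
endloop
endfacet
facet normal -0.521 -0.497 0.694
outer loop
vertex -3.466 0.728 3.487
vertex -1.15 0.058 4.747
vertex -2.111 1.413 4.995
endloop
endfacet
facet normal -0.633 -0.320 -0.704
outer loop
vertex -2.505 -0.627 3.239
vertex -3.466 0.728 3.487
vertex -1.609 0.227 2.045
endloop
endfacet
facet normal -0.521 -0.497 0.694
outer loop
vertex -2.505 -0.627 3.239
vertex -1.15 0.058 4.747
vertex -3.466 0.728 3.487
endloop
endfacet
facet normal 0.633 0.320 0.704
outer loop
vertex -2.111 1.413 4.995
vertex -1.15 0.058 4.747
vertex -1.215 2.267 3.801
endloop
endfacet
facet normal 0.521 0.497 -0.694
outer loop
vertex -0.254 0.912 3.553
vertex -1.609 0.227 2.045
vertex -1.215 2.267 3.801
endloop
endfacet
facet normal 0.633 0.320 0.704
outer loop
vertex -1.215 2.267 3.801
vertex -1.15 0.058 4.747
vertex -0.254 0.912 3.553
endloop
endfacet
facet normal 0.572 -0.807 -0.148
outer loop
vertex -0.254 0.912 3.553
vertex -2.505 -0.627 3.239
vertex -1.609 0.227 2.045
endloop
endfacet
facet normal 0.572 -0.807 -0.148
outer loop
vertex -1.15 0.058 4.747
vertex -2.505 -0.627 3.239
vertex -0.254 0.912 3.553
endloop
endfacet

endsolid


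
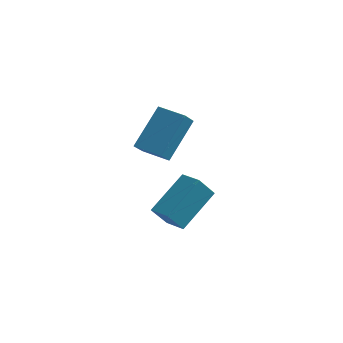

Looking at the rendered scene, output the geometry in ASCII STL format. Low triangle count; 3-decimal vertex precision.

solid 
facet normal -0.982 0.106 0.156
outer loop
vertex -0.908 2.043 0.077
vertex -0.558 3.2 1.49
vertex -0.923 2.733 -0.485
endloop
endfacet
facet normal -0.188 -0.623 -0.760
outer loop
vertex 0.118 2.62 -0.65
vertex -0.908 2.043 0.077
vertex -0.923 2.733 -0.485
endloop
endfacet
facet normal -0.982 0.107 0.156
outer loop
vertex -0.923 2.733 -0.485
vertex -0.558 3.2 1.49
vertex -0.572 3.89 0.929
endloop
endfacet
facet normal -0.016 0.776 -0.631
outer loop
vertex -0.572 3.89 0.929
vertex 0.118 2.62 -0.65
vertex -0.923 2.733 -0.485
endloop
endfacet
facet normal 0.016 -0.776 0.631
outer loop
vertex -0.908 2.043 0.077
vertex 0.483 3.087 1.325
vertex -0.558 3.2 1.49
endloop
endfacet
facet normal -0.189 -0.622 -0.760
outer loop
vertex 0.132 1.93 -0.089
vertex -0.908 2.043 0.077
vertex 0.118 2.62 -0.65
endloop
endfacet
facet normal 0.016 -0.776 0.631
outer loop
vertex 0.132 1.93 -0.089
vertex 0.483 3.087 1.325
vertex -0.908 2.043 0.077
endloop
endfacet
facet normal 0.188 0.622 0.760
outer loop
vertex -0.558 3.2 1.49
vertex 0.483 3.087 1.325
vertex -0.572 3.89 0.929
endloop
endfacet
facet normal -0.016 0.776 -0.631
outer loop
vertex 0.468 3.777 0.763
vertex 0.118 2.62 -0.65
vertex -0.572 3.89 0.929
endloop
endfacet
facet normal 0.189 0.623 0.759
outer loop
vertex -0.572 3.89 0.929
vertex 0.483 3.087 1.325
vertex 0.468 3.777 0.763
endloop
endfacet
facet normal 0.982 -0.107 -0.156
outer loop
vertex 0.468 3.777 0.763
vertex 0.132 1.93 -0.089
vertex 0.118 2.62 -0.65
endloop
endfacet
facet normal 0.982 -0.106 -0.157
outer loop
vertex 0.483 3.087 1.325
vertex 0.132 1.93 -0.089
vertex 0.468 3.777 0.763
endloop
endfacet
facet normal -0.914 0.398 -0.075
outer loop
vertex -0.64 2.763 -3.294
vertex -0.119 4.177 -2.137
vertex -0.318 3.342 -4.147
endloop
endfacet
facet normal -0.275 -0.744 -0.609
outer loop
vertex 0.459 3.003 -4.083
vertex -0.64 2.763 -3.294
vertex -0.318 3.342 -4.147
endloop
endfacet
facet normal -0.914 0.398 -0.075
outer loop
vertex -0.318 3.342 -4.147
vertex -0.119 4.177 -2.137
vertex 0.203 4.756 -2.99
endloop
endfacet
facet normal 0.299 0.536 -0.790
outer loop
vertex 0.203 4.756 -2.99
vertex 0.459 3.003 -4.083
vertex -0.318 3.342 -4.147
endloop
endfacet
facet normal -0.299 -0.536 0.790
outer loop
vertex -0.64 2.763 -3.294
vertex 0.658 3.838 -2.073
vertex -0.119 4.177 -2.137
endloop
endfacet
facet normal -0.275 -0.744 -0.609
outer loop
vertex 0.137 2.424 -3.23
vertex -0.64 2.763 -3.294
vertex 0.459 3.003 -4.083
endloop
endfacet
facet normal -0.299 -0.536 0.790
outer loop
vertex 0.137 2.424 -3.23
vertex 0.658 3.838 -2.073
vertex -0.64 2.763 -3.294
endloop
endfacet
facet normal 0.275 0.744 0.609
outer loop
vertex -0.119 4.177 -2.137
vertex 0.658 3.838 -2.073
vertex 0.203 4.756 -2.99
endloop
endfacet
facet normal 0.299 0.536 -0.790
outer loop
vertex 0.98 4.417 -2.926
vertex 0.459 3.003 -4.083
vertex 0.203 4.756 -2.99
endloop
endfacet
facet normal 0.275 0.744 0.609
outer loop
vertex 0.203 4.756 -2.99
vertex 0.658 3.838 -2.073
vertex 0.98 4.417 -2.926
endloop
endfacet
facet normal 0.914 -0.398 0.075
outer loop
vertex 0.98 4.417 -2.926
vertex 0.137 2.424 -3.23
vertex 0.459 3.003 -4.083
endloop
endfacet
facet normal 0.914 -0.398 0.075
outer loop
vertex 0.658 3.838 -2.073
vertex 0.137 2.424 -3.23
vertex 0.98 4.417 -2.926
endloop
endfacet

endsolid


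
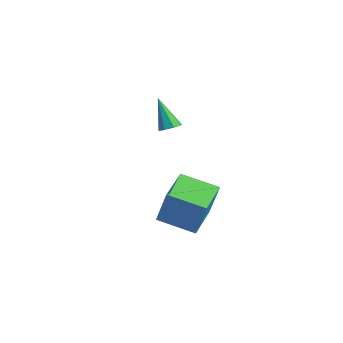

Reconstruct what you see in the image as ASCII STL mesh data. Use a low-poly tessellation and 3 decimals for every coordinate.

solid 
facet normal -0.787 -0.548 0.283
outer loop
vertex 3.541 -2.66 0.063
vertex 2.438 -0.949 0.309
vertex 2.892 -2.785 -1.983
endloop
endfacet
facet normal 0.538 -0.835 -0.120
outer loop
vertex 4.522 -1.651 -2.569
vertex 3.541 -2.66 0.063
vertex 2.892 -2.785 -1.983
endloop
endfacet
facet normal -0.787 -0.548 0.283
outer loop
vertex 2.892 -2.785 -1.983
vertex 2.438 -0.949 0.309
vertex 1.79 -1.074 -1.737
endloop
endfacet
facet normal -0.302 -0.058 -0.952
outer loop
vertex 1.79 -1.074 -1.737
vertex 4.522 -1.651 -2.569
vertex 2.892 -2.785 -1.983
endloop
endfacet
facet normal 0.302 0.058 0.952
outer loop
vertex 3.541 -2.66 0.063
vertex 4.068 0.185 -0.277
vertex 2.438 -0.949 0.309
endloop
endfacet
facet normal 0.538 -0.834 -0.119
outer loop
vertex 5.17 -1.526 -0.523
vertex 3.541 -2.66 0.063
vertex 4.522 -1.651 -2.569
endloop
endfacet
facet normal 0.302 0.058 0.952
outer loop
vertex 5.17 -1.526 -0.523
vertex 4.068 0.185 -0.277
vertex 3.541 -2.66 0.063
endloop
endfacet
facet normal -0.538 0.835 0.119
outer loop
vertex 2.438 -0.949 0.309
vertex 4.068 0.185 -0.277
vertex 1.79 -1.074 -1.737
endloop
endfacet
facet normal -0.302 -0.058 -0.952
outer loop
vertex 3.419 0.06 -2.323
vertex 4.522 -1.651 -2.569
vertex 1.79 -1.074 -1.737
endloop
endfacet
facet normal -0.538 0.834 0.120
outer loop
vertex 1.79 -1.074 -1.737
vertex 4.068 0.185 -0.277
vertex 3.419 0.06 -2.323
endloop
endfacet
facet normal 0.787 0.548 -0.283
outer loop
vertex 3.419 0.06 -2.323
vertex 5.17 -1.526 -0.523
vertex 4.522 -1.651 -2.569
endloop
endfacet
facet normal 0.787 0.548 -0.283
outer loop
vertex 4.068 0.185 -0.277
vertex 5.17 -1.526 -0.523
vertex 3.419 0.06 -2.323
endloop
endfacet
facet normal 0.521 -0.008 -0.854
outer loop
vertex -1.552 2.221 0.755
vertex -2.037 1.902 0.462
vertex -1.885 2.528 0.549
endloop
endfacet
facet normal 0.359 0.756 0.547
outer loop
vertex -1.552 2.221 0.755
vertex -1.885 2.528 0.549
vertex -3.083 1.918 2.178
endloop
endfacet
facet normal 0.521 -0.008 -0.854
outer loop
vertex -1.885 2.528 0.549
vertex -2.037 1.902 0.462
vertex -2.307 2.468 0.292
endloop
endfacet
facet normal -0.244 0.953 0.178
outer loop
vertex -1.885 2.528 0.549
vertex -2.307 2.468 0.292
vertex -3.083 1.918 2.178
endloop
endfacet
facet normal 0.520 -0.008 -0.854
outer loop
vertex -2.307 2.468 0.292
vertex -2.037 1.902 0.462
vertex -2.571 2.077 0.135
endloop
endfacet
facet normal -0.790 0.594 -0.152
outer loop
vertex -2.307 2.468 0.292
vertex -2.571 2.077 0.135
vertex -3.083 1.918 2.178
endloop
endfacet
facet normal 0.521 -0.007 -0.854
outer loop
vertex -2.571 2.077 0.135
vertex -2.037 1.902 0.462
vertex -2.522 1.583 0.169
endloop
endfacet
facet normal -0.962 -0.113 -0.250
outer loop
vertex -2.571 2.077 0.135
vertex -2.522 1.583 0.169
vertex -3.083 1.918 2.178
endloop
endfacet
facet normal 0.521 -0.008 -0.854
outer loop
vertex -2.522 1.583 0.169
vertex -2.037 1.902 0.462
vertex -2.189 1.276 0.375
endloop
endfacet
facet normal -0.657 -0.752 -0.058
outer loop
vertex -2.522 1.583 0.169
vertex -2.189 1.276 0.375
vertex -3.083 1.918 2.178
endloop
endfacet
facet normal 0.521 -0.008 -0.854
outer loop
vertex -2.189 1.276 0.375
vertex -2.037 1.902 0.462
vertex -1.767 1.336 0.632
endloop
endfacet
facet normal -0.054 -0.949 0.311
outer loop
vertex -2.189 1.276 0.375
vertex -1.767 1.336 0.632
vertex -3.083 1.918 2.178
endloop
endfacet
facet normal 0.520 -0.008 -0.854
outer loop
vertex -1.767 1.336 0.632
vertex -2.037 1.902 0.462
vertex -1.503 1.727 0.789
endloop
endfacet
facet normal 0.492 -0.589 0.641
outer loop
vertex -1.767 1.336 0.632
vertex -1.503 1.727 0.789
vertex -3.083 1.918 2.178
endloop
endfacet
facet normal 0.521 -0.007 -0.854
outer loop
vertex -1.503 1.727 0.789
vertex -2.037 1.902 0.462
vertex -1.552 2.221 0.755
endloop
endfacet
facet normal 0.664 0.117 0.739
outer loop
vertex -1.503 1.727 0.789
vertex -1.552 2.221 0.755
vertex -3.083 1.918 2.178
endloop
endfacet

endsolid


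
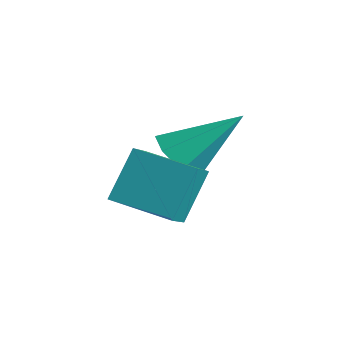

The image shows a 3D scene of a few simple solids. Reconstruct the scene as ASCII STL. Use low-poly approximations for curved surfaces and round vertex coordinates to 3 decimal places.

solid 
facet normal -0.355 -0.675 -0.646
outer loop
vertex -0.906 0.736 0.052
vertex -1.557 0.602 0.55
vertex -1.482 1.152 -0.066
endloop
endfacet
facet normal 0.578 0.666 -0.473
outer loop
vertex -0.906 0.736 0.052
vertex -1.482 1.152 -0.066
vertex -0.843 1.958 1.85
endloop
endfacet
facet normal -0.355 -0.675 -0.646
outer loop
vertex -1.482 1.152 -0.066
vertex -1.557 0.602 0.55
vertex -2.114 1.154 0.279
endloop
endfacet
facet normal -0.178 0.927 -0.331
outer loop
vertex -1.482 1.152 -0.066
vertex -2.114 1.154 0.279
vertex -0.843 1.958 1.85
endloop
endfacet
facet normal -0.355 -0.675 -0.646
outer loop
vertex -2.114 1.154 0.279
vertex -1.557 0.602 0.55
vertex -2.326 0.739 0.829
endloop
endfacet
facet normal -0.708 0.668 0.231
outer loop
vertex -2.114 1.154 0.279
vertex -2.326 0.739 0.829
vertex -0.843 1.958 1.85
endloop
endfacet
facet normal -0.355 -0.675 -0.647
outer loop
vertex -2.326 0.739 0.829
vertex -1.557 0.602 0.55
vertex -1.959 0.221 1.168
endloop
endfacet
facet normal -0.610 0.083 0.788
outer loop
vertex -2.326 0.739 0.829
vertex -1.959 0.221 1.168
vertex -0.843 1.958 1.85
endloop
endfacet
facet normal -0.355 -0.675 -0.647
outer loop
vertex -1.959 0.221 1.168
vertex -1.557 0.602 0.55
vertex -1.289 -0.011 1.042
endloop
endfacet
facet normal 0.039 -0.387 0.921
outer loop
vertex -1.959 0.221 1.168
vertex -1.289 -0.011 1.042
vertex -0.843 1.958 1.85
endloop
endfacet
facet normal -0.355 -0.675 -0.647
outer loop
vertex -1.289 -0.011 1.042
vertex -1.557 0.602 0.55
vertex -0.821 0.218 0.546
endloop
endfacet
facet normal 0.753 -0.389 0.531
outer loop
vertex -1.289 -0.011 1.042
vertex -0.821 0.218 0.546
vertex -0.843 1.958 1.85
endloop
endfacet
facet normal -0.356 -0.675 -0.647
outer loop
vertex -0.821 0.218 0.546
vertex -1.557 0.602 0.55
vertex -0.906 0.736 0.052
endloop
endfacet
facet normal 0.993 0.079 -0.088
outer loop
vertex -0.821 0.218 0.546
vertex -0.906 0.736 0.052
vertex -0.843 1.958 1.85
endloop
endfacet
facet normal -0.487 0.683 -0.545
outer loop
vertex -1.285 -0.473 1.18
vertex 0.13 0.338 0.931
vertex -1.029 -1.311 -0.099
endloop
endfacet
facet normal -0.857 -0.492 0.151
outer loop
vertex -0.61 -1.898 0.369
vertex -1.285 -0.473 1.18
vertex -1.029 -1.311 -0.099
endloop
endfacet
facet normal -0.487 0.683 -0.545
outer loop
vertex -1.029 -1.311 -0.099
vertex 0.13 0.338 0.931
vertex 0.386 -0.5 -0.348
endloop
endfacet
facet normal 0.165 -0.540 -0.825
outer loop
vertex 0.386 -0.5 -0.348
vertex -0.61 -1.898 0.369
vertex -1.029 -1.311 -0.099
endloop
endfacet
facet normal -0.165 0.540 0.825
outer loop
vertex -1.285 -0.473 1.18
vertex 0.549 -0.249 1.399
vertex 0.13 0.338 0.931
endloop
endfacet
facet normal -0.857 -0.492 0.151
outer loop
vertex -0.866 -1.06 1.648
vertex -1.285 -0.473 1.18
vertex -0.61 -1.898 0.369
endloop
endfacet
facet normal -0.165 0.540 0.825
outer loop
vertex -0.866 -1.06 1.648
vertex 0.549 -0.249 1.399
vertex -1.285 -0.473 1.18
endloop
endfacet
facet normal 0.857 0.492 -0.151
outer loop
vertex 0.13 0.338 0.931
vertex 0.549 -0.249 1.399
vertex 0.386 -0.5 -0.348
endloop
endfacet
facet normal 0.165 -0.540 -0.825
outer loop
vertex 0.805 -1.087 0.12
vertex -0.61 -1.898 0.369
vertex 0.386 -0.5 -0.348
endloop
endfacet
facet normal 0.857 0.492 -0.151
outer loop
vertex 0.386 -0.5 -0.348
vertex 0.549 -0.249 1.399
vertex 0.805 -1.087 0.12
endloop
endfacet
facet normal 0.487 -0.683 0.545
outer loop
vertex 0.805 -1.087 0.12
vertex -0.866 -1.06 1.648
vertex -0.61 -1.898 0.369
endloop
endfacet
facet normal 0.487 -0.683 0.545
outer loop
vertex 0.549 -0.249 1.399
vertex -0.866 -1.06 1.648
vertex 0.805 -1.087 0.12
endloop
endfacet

endsolid


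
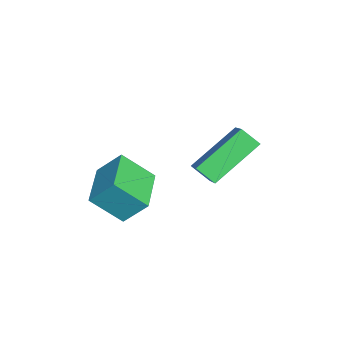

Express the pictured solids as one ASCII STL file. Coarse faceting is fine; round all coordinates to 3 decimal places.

solid 
facet normal -0.995 0.076 0.063
outer loop
vertex 2.054 -4.407 -1.306
vertex 2.175 -3.58 -0.404
vertex 2.074 -3.302 -2.321
endloop
endfacet
facet normal -0.099 -0.672 -0.734
outer loop
vertex 3.865 -3.44 -2.436
vertex 2.054 -4.407 -1.306
vertex 2.074 -3.302 -2.321
endloop
endfacet
facet normal -0.995 0.076 0.063
outer loop
vertex 2.074 -3.302 -2.321
vertex 2.175 -3.58 -0.404
vertex 2.195 -2.475 -1.419
endloop
endfacet
facet normal 0.013 0.736 -0.677
outer loop
vertex 2.195 -2.475 -1.419
vertex 3.865 -3.44 -2.436
vertex 2.074 -3.302 -2.321
endloop
endfacet
facet normal -0.013 -0.736 0.677
outer loop
vertex 2.054 -4.407 -1.306
vertex 3.966 -3.718 -0.519
vertex 2.175 -3.58 -0.404
endloop
endfacet
facet normal -0.099 -0.672 -0.734
outer loop
vertex 3.845 -4.545 -1.421
vertex 2.054 -4.407 -1.306
vertex 3.865 -3.44 -2.436
endloop
endfacet
facet normal -0.013 -0.736 0.677
outer loop
vertex 3.845 -4.545 -1.421
vertex 3.966 -3.718 -0.519
vertex 2.054 -4.407 -1.306
endloop
endfacet
facet normal 0.099 0.672 0.734
outer loop
vertex 2.175 -3.58 -0.404
vertex 3.966 -3.718 -0.519
vertex 2.195 -2.475 -1.419
endloop
endfacet
facet normal 0.013 0.736 -0.677
outer loop
vertex 3.986 -2.613 -1.534
vertex 3.865 -3.44 -2.436
vertex 2.195 -2.475 -1.419
endloop
endfacet
facet normal 0.099 0.672 0.734
outer loop
vertex 2.195 -2.475 -1.419
vertex 3.966 -3.718 -0.519
vertex 3.986 -2.613 -1.534
endloop
endfacet
facet normal 0.995 -0.076 -0.063
outer loop
vertex 3.986 -2.613 -1.534
vertex 3.845 -4.545 -1.421
vertex 3.865 -3.44 -2.436
endloop
endfacet
facet normal 0.995 -0.076 -0.063
outer loop
vertex 3.966 -3.718 -0.519
vertex 3.845 -4.545 -1.421
vertex 3.986 -2.613 -1.534
endloop
endfacet
facet normal -0.824 -0.140 -0.549
outer loop
vertex 0.339 0.135 -0.298
vertex 0.592 0.768 -0.839
vertex 1.394 -1.323 -1.51
endloop
endfacet
facet normal -0.291 -0.727 0.621
outer loop
vertex 2.548 -1.128 -0.741
vertex 0.339 0.135 -0.298
vertex 1.394 -1.323 -1.51
endloop
endfacet
facet normal -0.824 -0.140 -0.549
outer loop
vertex 1.394 -1.323 -1.51
vertex 0.592 0.768 -0.839
vertex 1.647 -0.691 -2.051
endloop
endfacet
facet normal 0.486 -0.672 -0.558
outer loop
vertex 1.647 -0.691 -2.051
vertex 2.548 -1.128 -0.741
vertex 1.394 -1.323 -1.51
endloop
endfacet
facet normal -0.486 0.672 0.559
outer loop
vertex 0.339 0.135 -0.298
vertex 1.746 0.963 -0.07
vertex 0.592 0.768 -0.839
endloop
endfacet
facet normal -0.291 -0.727 0.622
outer loop
vertex 1.493 0.331 0.471
vertex 0.339 0.135 -0.298
vertex 2.548 -1.128 -0.741
endloop
endfacet
facet normal -0.486 0.672 0.558
outer loop
vertex 1.493 0.331 0.471
vertex 1.746 0.963 -0.07
vertex 0.339 0.135 -0.298
endloop
endfacet
facet normal 0.291 0.727 -0.622
outer loop
vertex 0.592 0.768 -0.839
vertex 1.746 0.963 -0.07
vertex 1.647 -0.691 -2.051
endloop
endfacet
facet normal 0.486 -0.672 -0.559
outer loop
vertex 2.801 -0.495 -1.282
vertex 2.548 -1.128 -0.741
vertex 1.647 -0.691 -2.051
endloop
endfacet
facet normal 0.291 0.727 -0.622
outer loop
vertex 1.647 -0.691 -2.051
vertex 1.746 0.963 -0.07
vertex 2.801 -0.495 -1.282
endloop
endfacet
facet normal 0.824 0.140 0.549
outer loop
vertex 2.801 -0.495 -1.282
vertex 1.493 0.331 0.471
vertex 2.548 -1.128 -0.741
endloop
endfacet
facet normal 0.824 0.140 0.549
outer loop
vertex 1.746 0.963 -0.07
vertex 1.493 0.331 0.471
vertex 2.801 -0.495 -1.282
endloop
endfacet

endsolid


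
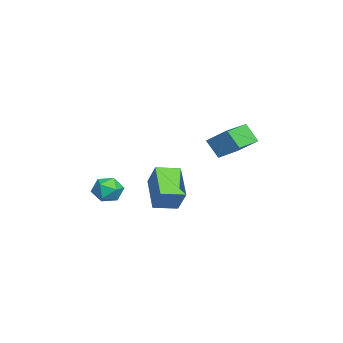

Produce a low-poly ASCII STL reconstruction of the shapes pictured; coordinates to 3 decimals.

solid 
facet normal -0.309 -0.509 0.803
outer loop
vertex 3.071 3.053 1.908
vertex 1.786 3.865 1.927
vertex 2.431 2.06 1.033
endloop
endfacet
facet normal 0.845 -0.534 -0.012
outer loop
vertex 2.794 2.655 0.093
vertex 3.071 3.053 1.908
vertex 2.431 2.06 1.033
endloop
endfacet
facet normal -0.310 -0.509 0.803
outer loop
vertex 2.431 2.06 1.033
vertex 1.786 3.865 1.927
vertex 1.146 2.872 1.051
endloop
endfacet
facet normal -0.435 -0.675 -0.595
outer loop
vertex 1.146 2.872 1.051
vertex 2.794 2.655 0.093
vertex 2.431 2.06 1.033
endloop
endfacet
facet normal 0.435 0.675 0.595
outer loop
vertex 3.071 3.053 1.908
vertex 2.149 4.46 0.987
vertex 1.786 3.865 1.927
endloop
endfacet
facet normal 0.845 -0.534 -0.012
outer loop
vertex 3.434 3.648 0.969
vertex 3.071 3.053 1.908
vertex 2.794 2.655 0.093
endloop
endfacet
facet normal 0.435 0.675 0.596
outer loop
vertex 3.434 3.648 0.969
vertex 2.149 4.46 0.987
vertex 3.071 3.053 1.908
endloop
endfacet
facet normal -0.845 0.534 0.012
outer loop
vertex 1.786 3.865 1.927
vertex 2.149 4.46 0.987
vertex 1.146 2.872 1.051
endloop
endfacet
facet normal -0.435 -0.675 -0.596
outer loop
vertex 1.509 3.467 0.112
vertex 2.794 2.655 0.093
vertex 1.146 2.872 1.051
endloop
endfacet
facet normal -0.845 0.534 0.012
outer loop
vertex 1.146 2.872 1.051
vertex 2.149 4.46 0.987
vertex 1.509 3.467 0.112
endloop
endfacet
facet normal 0.310 0.509 -0.803
outer loop
vertex 1.509 3.467 0.112
vertex 3.434 3.648 0.969
vertex 2.794 2.655 0.093
endloop
endfacet
facet normal 0.310 0.508 -0.803
outer loop
vertex 2.149 4.46 0.987
vertex 3.434 3.648 0.969
vertex 1.509 3.467 0.112
endloop
endfacet
facet normal 0.351 0.926 -0.137
outer loop
vertex 0.592 -2.312 -3.634
vertex 0.097 -2.029 -2.987
vertex 0.897 -2.308 -2.827
endloop
endfacet
facet normal 0.840 0.439 -0.320
outer loop
vertex 0.592 -2.312 -3.634
vertex 0.897 -2.308 -2.827
vertex 1.052 -2.981 -3.344
endloop
endfacet
facet normal 0.560 0.026 -0.828
outer loop
vertex 0.592 -2.312 -3.634
vertex 1.052 -2.981 -3.344
vertex 0.349 -3.117 -3.823
endloop
endfacet
facet normal -0.104 0.257 -0.961
outer loop
vertex 0.592 -2.312 -3.634
vertex 0.349 -3.117 -3.823
vertex -0.242 -2.529 -3.602
endloop
endfacet
facet normal -0.232 0.813 -0.533
outer loop
vertex 0.592 -2.312 -3.634
vertex -0.242 -2.529 -3.602
vertex 0.097 -2.029 -2.987
endloop
endfacet
facet normal 0.968 0.030 0.251
outer loop
vertex 1.052 -2.981 -3.344
vertex 0.897 -2.308 -2.827
vertex 0.842 -3.111 -2.518
endloop
endfacet
facet normal 0.176 0.819 0.547
outer loop
vertex 0.897 -2.308 -2.827
vertex 0.097 -2.029 -2.987
vertex 0.251 -2.523 -2.297
endloop
endfacet
facet normal -0.766 0.636 -0.095
outer loop
vertex 0.097 -2.029 -2.987
vertex -0.242 -2.529 -3.602
vertex -0.452 -2.659 -2.776
endloop
endfacet
facet normal -0.558 -0.265 -0.787
outer loop
vertex -0.242 -2.529 -3.602
vertex 0.349 -3.117 -3.823
vertex -0.297 -3.332 -3.293
endloop
endfacet
facet normal 0.514 -0.639 -0.572
outer loop
vertex 0.349 -3.117 -3.823
vertex 1.052 -2.981 -3.344
vertex 0.503 -3.611 -3.133
endloop
endfacet
facet normal 0.104 -0.257 0.961
outer loop
vertex 0.008 -3.328 -2.486
vertex 0.842 -3.111 -2.518
vertex 0.251 -2.523 -2.297
endloop
endfacet
facet normal -0.560 -0.026 0.828
outer loop
vertex 0.008 -3.328 -2.486
vertex 0.251 -2.523 -2.297
vertex -0.452 -2.659 -2.776
endloop
endfacet
facet normal -0.840 -0.439 0.320
outer loop
vertex 0.008 -3.328 -2.486
vertex -0.452 -2.659 -2.776
vertex -0.297 -3.332 -3.293
endloop
endfacet
facet normal -0.351 -0.926 0.137
outer loop
vertex 0.008 -3.328 -2.486
vertex -0.297 -3.332 -3.293
vertex 0.503 -3.611 -3.133
endloop
endfacet
facet normal 0.232 -0.813 0.533
outer loop
vertex 0.008 -3.328 -2.486
vertex 0.503 -3.611 -3.133
vertex 0.842 -3.111 -2.518
endloop
endfacet
facet normal 0.558 0.265 0.787
outer loop
vertex 0.251 -2.523 -2.297
vertex 0.842 -3.111 -2.518
vertex 0.897 -2.308 -2.827
endloop
endfacet
facet normal -0.514 0.639 0.572
outer loop
vertex -0.452 -2.659 -2.776
vertex 0.251 -2.523 -2.297
vertex 0.097 -2.029 -2.987
endloop
endfacet
facet normal -0.968 -0.030 -0.251
outer loop
vertex -0.297 -3.332 -3.293
vertex -0.452 -2.659 -2.776
vertex -0.242 -2.529 -3.602
endloop
endfacet
facet normal -0.176 -0.819 -0.547
outer loop
vertex 0.503 -3.611 -3.133
vertex -0.297 -3.332 -3.293
vertex 0.349 -3.117 -3.823
endloop
endfacet
facet normal 0.766 -0.636 0.095
outer loop
vertex 0.842 -3.111 -2.518
vertex 0.503 -3.611 -3.133
vertex 1.052 -2.981 -3.344
endloop
endfacet
facet normal -0.502 -0.306 -0.809
outer loop
vertex -3.717 -1.309 -3.93
vertex -4.159 -0.08 -4.12
vertex -2.058 -0.894 -5.115
endloop
endfacet
facet normal 0.336 -0.931 0.144
outer loop
vertex -1.281 -0.42 -3.86
vertex -3.717 -1.309 -3.93
vertex -2.058 -0.894 -5.115
endloop
endfacet
facet normal -0.502 -0.305 -0.809
outer loop
vertex -2.058 -0.894 -5.115
vertex -4.159 -0.08 -4.12
vertex -2.501 0.335 -5.304
endloop
endfacet
facet normal 0.797 0.200 -0.569
outer loop
vertex -2.501 0.335 -5.304
vertex -1.281 -0.42 -3.86
vertex -2.058 -0.894 -5.115
endloop
endfacet
facet normal -0.798 -0.199 0.569
outer loop
vertex -3.717 -1.309 -3.93
vertex -3.382 0.394 -2.865
vertex -4.159 -0.08 -4.12
endloop
endfacet
facet normal 0.336 -0.931 0.144
outer loop
vertex -2.939 -0.835 -2.676
vertex -3.717 -1.309 -3.93
vertex -1.281 -0.42 -3.86
endloop
endfacet
facet normal -0.797 -0.200 0.570
outer loop
vertex -2.939 -0.835 -2.676
vertex -3.382 0.394 -2.865
vertex -3.717 -1.309 -3.93
endloop
endfacet
facet normal -0.336 0.931 -0.144
outer loop
vertex -4.159 -0.08 -4.12
vertex -3.382 0.394 -2.865
vertex -2.501 0.335 -5.304
endloop
endfacet
facet normal 0.797 0.199 -0.570
outer loop
vertex -1.723 0.809 -4.05
vertex -1.281 -0.42 -3.86
vertex -2.501 0.335 -5.304
endloop
endfacet
facet normal -0.336 0.931 -0.144
outer loop
vertex -2.501 0.335 -5.304
vertex -3.382 0.394 -2.865
vertex -1.723 0.809 -4.05
endloop
endfacet
facet normal 0.502 0.306 0.809
outer loop
vertex -1.723 0.809 -4.05
vertex -2.939 -0.835 -2.676
vertex -1.281 -0.42 -3.86
endloop
endfacet
facet normal 0.502 0.305 0.809
outer loop
vertex -3.382 0.394 -2.865
vertex -2.939 -0.835 -2.676
vertex -1.723 0.809 -4.05
endloop
endfacet

endsolid


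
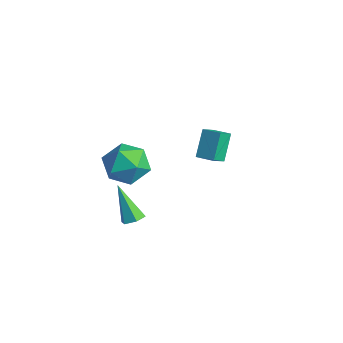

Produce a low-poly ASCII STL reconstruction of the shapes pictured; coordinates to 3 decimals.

solid 
facet normal -0.359 0.475 0.803
outer loop
vertex -0.994 2.647 0.577
vertex -0.108 3.03 0.746
vertex -1.215 3.396 0.035
endloop
endfacet
facet normal -0.904 -0.391 -0.172
outer loop
vertex -0.652 2.65 -1.226
vertex -0.994 2.647 0.577
vertex -1.215 3.396 0.035
endloop
endfacet
facet normal -0.359 0.474 0.804
outer loop
vertex -1.215 3.396 0.035
vertex -0.108 3.03 0.746
vertex -0.329 3.779 0.205
endloop
endfacet
facet normal -0.232 0.788 -0.570
outer loop
vertex -0.329 3.779 0.205
vertex -0.652 2.65 -1.226
vertex -1.215 3.396 0.035
endloop
endfacet
facet normal 0.232 -0.788 0.570
outer loop
vertex -0.994 2.647 0.577
vertex 0.455 2.284 -0.515
vertex -0.108 3.03 0.746
endloop
endfacet
facet normal -0.904 -0.391 -0.172
outer loop
vertex -0.431 1.901 -0.685
vertex -0.994 2.647 0.577
vertex -0.652 2.65 -1.226
endloop
endfacet
facet normal 0.232 -0.789 0.570
outer loop
vertex -0.431 1.901 -0.685
vertex 0.455 2.284 -0.515
vertex -0.994 2.647 0.577
endloop
endfacet
facet normal 0.904 0.391 0.172
outer loop
vertex -0.108 3.03 0.746
vertex 0.455 2.284 -0.515
vertex -0.329 3.779 0.205
endloop
endfacet
facet normal -0.232 0.788 -0.570
outer loop
vertex 0.234 3.033 -1.057
vertex -0.652 2.65 -1.226
vertex -0.329 3.779 0.205
endloop
endfacet
facet normal 0.904 0.391 0.172
outer loop
vertex -0.329 3.779 0.205
vertex 0.455 2.284 -0.515
vertex 0.234 3.033 -1.057
endloop
endfacet
facet normal 0.359 -0.475 -0.804
outer loop
vertex 0.234 3.033 -1.057
vertex -0.431 1.901 -0.685
vertex -0.652 2.65 -1.226
endloop
endfacet
facet normal 0.359 -0.475 -0.803
outer loop
vertex 0.455 2.284 -0.515
vertex -0.431 1.901 -0.685
vertex 0.234 3.033 -1.057
endloop
endfacet
facet normal -0.398 0.784 0.476
outer loop
vertex -0.564 -0.955 0.677
vertex -1.025 -1.696 1.513
vertex 0.079 -1.228 1.664
endloop
endfacet
facet normal 0.203 0.970 0.136
outer loop
vertex -0.564 -0.955 0.677
vertex 0.079 -1.228 1.664
vertex 0.619 -1.189 0.582
endloop
endfacet
facet normal 0.118 0.822 -0.557
outer loop
vertex -0.564 -0.955 0.677
vertex 0.619 -1.189 0.582
vertex -0.152 -1.633 -0.236
endloop
endfacet
facet normal -0.534 0.546 -0.646
outer loop
vertex -0.564 -0.955 0.677
vertex -0.152 -1.633 -0.236
vertex -1.168 -1.946 0.339
endloop
endfacet
facet normal -0.853 0.522 -0.007
outer loop
vertex -0.564 -0.955 0.677
vertex -1.168 -1.946 0.339
vertex -1.025 -1.696 1.513
endloop
endfacet
facet normal 0.732 0.562 0.386
outer loop
vertex 0.619 -1.189 0.582
vertex 0.079 -1.228 1.664
vertex 0.888 -2.074 1.361
endloop
endfacet
facet normal -0.239 0.262 0.935
outer loop
vertex 0.079 -1.228 1.664
vertex -1.025 -1.696 1.513
vertex -0.128 -2.387 1.936
endloop
endfacet
facet normal -0.975 -0.162 0.153
outer loop
vertex -1.025 -1.696 1.513
vertex -1.168 -1.946 0.339
vertex -0.899 -2.831 1.118
endloop
endfacet
facet normal -0.459 -0.124 -0.879
outer loop
vertex -1.168 -1.946 0.339
vertex -0.152 -1.633 -0.236
vertex -0.359 -2.792 0.036
endloop
endfacet
facet normal 0.595 0.322 -0.736
outer loop
vertex -0.152 -1.633 -0.236
vertex 0.619 -1.189 0.582
vertex 0.745 -2.324 0.187
endloop
endfacet
facet normal 0.534 -0.546 0.646
outer loop
vertex 0.284 -3.065 1.023
vertex 0.888 -2.074 1.361
vertex -0.128 -2.387 1.936
endloop
endfacet
facet normal -0.118 -0.822 0.557
outer loop
vertex 0.284 -3.065 1.023
vertex -0.128 -2.387 1.936
vertex -0.899 -2.831 1.118
endloop
endfacet
facet normal -0.203 -0.970 -0.136
outer loop
vertex 0.284 -3.065 1.023
vertex -0.899 -2.831 1.118
vertex -0.359 -2.792 0.036
endloop
endfacet
facet normal 0.398 -0.784 -0.476
outer loop
vertex 0.284 -3.065 1.023
vertex -0.359 -2.792 0.036
vertex 0.745 -2.324 0.187
endloop
endfacet
facet normal 0.853 -0.522 0.007
outer loop
vertex 0.284 -3.065 1.023
vertex 0.745 -2.324 0.187
vertex 0.888 -2.074 1.361
endloop
endfacet
facet normal 0.459 0.124 0.879
outer loop
vertex -0.128 -2.387 1.936
vertex 0.888 -2.074 1.361
vertex 0.079 -1.228 1.664
endloop
endfacet
facet normal -0.595 -0.322 0.736
outer loop
vertex -0.899 -2.831 1.118
vertex -0.128 -2.387 1.936
vertex -1.025 -1.696 1.513
endloop
endfacet
facet normal -0.732 -0.562 -0.386
outer loop
vertex -0.359 -2.792 0.036
vertex -0.899 -2.831 1.118
vertex -1.168 -1.946 0.339
endloop
endfacet
facet normal 0.239 -0.262 -0.935
outer loop
vertex 0.745 -2.324 0.187
vertex -0.359 -2.792 0.036
vertex -0.152 -1.633 -0.236
endloop
endfacet
facet normal 0.975 0.162 -0.153
outer loop
vertex 0.888 -2.074 1.361
vertex 0.745 -2.324 0.187
vertex 0.619 -1.189 0.582
endloop
endfacet
facet normal 0.530 0.075 -0.845
outer loop
vertex 2.647 -2.76 -0.401
vertex 2.322 -3.175 -0.642
vertex 2.165 -2.619 -0.691
endloop
endfacet
facet normal 0.031 0.918 0.395
outer loop
vertex 2.647 -2.76 -0.401
vertex 2.165 -2.619 -0.691
vertex 1.278 -3.325 1.022
endloop
endfacet
facet normal 0.529 0.075 -0.845
outer loop
vertex 2.165 -2.619 -0.691
vertex 2.322 -3.175 -0.642
vertex 1.839 -3.034 -0.932
endloop
endfacet
facet normal -0.747 0.655 -0.117
outer loop
vertex 2.165 -2.619 -0.691
vertex 1.839 -3.034 -0.932
vertex 1.278 -3.325 1.022
endloop
endfacet
facet normal 0.529 0.075 -0.845
outer loop
vertex 1.839 -3.034 -0.932
vertex 2.322 -3.175 -0.642
vertex 1.996 -3.59 -0.883
endloop
endfacet
facet normal -0.910 -0.284 -0.303
outer loop
vertex 1.839 -3.034 -0.932
vertex 1.996 -3.59 -0.883
vertex 1.278 -3.325 1.022
endloop
endfacet
facet normal 0.528 0.076 -0.846
outer loop
vertex 1.996 -3.59 -0.883
vertex 2.322 -3.175 -0.642
vertex 2.479 -3.732 -0.594
endloop
endfacet
facet normal -0.294 -0.956 0.022
outer loop
vertex 1.996 -3.59 -0.883
vertex 2.479 -3.732 -0.594
vertex 1.278 -3.325 1.022
endloop
endfacet
facet normal 0.529 0.076 -0.845
outer loop
vertex 2.479 -3.732 -0.594
vertex 2.322 -3.175 -0.642
vertex 2.804 -3.316 -0.353
endloop
endfacet
facet normal 0.487 -0.690 0.535
outer loop
vertex 2.479 -3.732 -0.594
vertex 2.804 -3.316 -0.353
vertex 1.278 -3.325 1.022
endloop
endfacet
facet normal 0.529 0.076 -0.845
outer loop
vertex 2.804 -3.316 -0.353
vertex 2.322 -3.175 -0.642
vertex 2.647 -2.76 -0.401
endloop
endfacet
facet normal 0.648 0.245 0.721
outer loop
vertex 2.804 -3.316 -0.353
vertex 2.647 -2.76 -0.401
vertex 1.278 -3.325 1.022
endloop
endfacet

endsolid


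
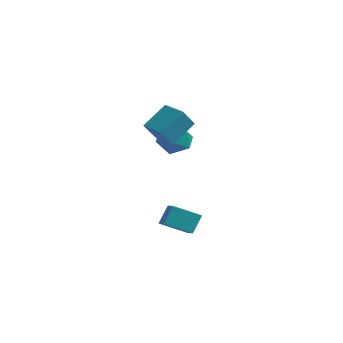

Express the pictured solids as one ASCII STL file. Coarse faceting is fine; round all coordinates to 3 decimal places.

solid 
facet normal -0.985 0.143 0.097
outer loop
vertex -0.497 0.481 4.117
vertex -0.469 1.427 3.005
vertex -0.82 -0.926 2.912
endloop
endfacet
facet normal -0.019 -0.648 0.762
outer loop
vertex 0.569 -1.127 2.775
vertex -0.497 0.481 4.117
vertex -0.82 -0.926 2.912
endloop
endfacet
facet normal -0.985 0.143 0.097
outer loop
vertex -0.82 -0.926 2.912
vertex -0.469 1.427 3.005
vertex -0.792 0.021 1.8
endloop
endfacet
facet normal -0.171 -0.748 -0.641
outer loop
vertex -0.792 0.021 1.8
vertex 0.569 -1.127 2.775
vertex -0.82 -0.926 2.912
endloop
endfacet
facet normal 0.171 0.748 0.641
outer loop
vertex -0.497 0.481 4.117
vertex 0.92 1.226 2.868
vertex -0.469 1.427 3.005
endloop
endfacet
facet normal -0.019 -0.648 0.761
outer loop
vertex 0.892 0.279 3.98
vertex -0.497 0.481 4.117
vertex 0.569 -1.127 2.775
endloop
endfacet
facet normal 0.172 0.748 0.641
outer loop
vertex 0.892 0.279 3.98
vertex 0.92 1.226 2.868
vertex -0.497 0.481 4.117
endloop
endfacet
facet normal 0.019 0.648 -0.761
outer loop
vertex -0.469 1.427 3.005
vertex 0.92 1.226 2.868
vertex -0.792 0.021 1.8
endloop
endfacet
facet normal -0.172 -0.748 -0.641
outer loop
vertex 0.597 -0.181 1.663
vertex 0.569 -1.127 2.775
vertex -0.792 0.021 1.8
endloop
endfacet
facet normal 0.019 0.648 -0.762
outer loop
vertex -0.792 0.021 1.8
vertex 0.92 1.226 2.868
vertex 0.597 -0.181 1.663
endloop
endfacet
facet normal 0.985 -0.143 -0.097
outer loop
vertex 0.597 -0.181 1.663
vertex 0.892 0.279 3.98
vertex 0.569 -1.127 2.775
endloop
endfacet
facet normal 0.985 -0.143 -0.097
outer loop
vertex 0.92 1.226 2.868
vertex 0.892 0.279 3.98
vertex 0.597 -0.181 1.663
endloop
endfacet
facet normal -0.140 0.948 0.287
outer loop
vertex -1.677 2.73 0.942
vertex -1.213 2.487 1.973
vertex -0.538 2.849 1.106
endloop
endfacet
facet normal -0.035 0.908 -0.418
outer loop
vertex -1.677 2.73 0.942
vertex -0.538 2.849 1.106
vertex -0.936 2.382 0.125
endloop
endfacet
facet normal -0.537 0.482 -0.692
outer loop
vertex -1.677 2.73 0.942
vertex -0.936 2.382 0.125
vertex -1.856 1.731 0.386
endloop
endfacet
facet normal -0.953 0.258 -0.157
outer loop
vertex -1.677 2.73 0.942
vertex -1.856 1.731 0.386
vertex -2.027 1.796 1.528
endloop
endfacet
facet normal -0.708 0.546 0.447
outer loop
vertex -1.677 2.73 0.942
vertex -2.027 1.796 1.528
vertex -1.213 2.487 1.973
endloop
endfacet
facet normal 0.600 0.600 -0.529
outer loop
vertex -0.936 2.382 0.125
vertex -0.538 2.849 1.106
vertex -0.013 1.924 0.652
endloop
endfacet
facet normal 0.428 0.665 0.611
outer loop
vertex -0.538 2.849 1.106
vertex -1.213 2.487 1.973
vertex -0.184 1.989 1.794
endloop
endfacet
facet normal -0.490 0.016 0.872
outer loop
vertex -1.213 2.487 1.973
vertex -2.027 1.796 1.528
vertex -1.104 1.338 2.055
endloop
endfacet
facet normal -0.886 -0.450 -0.107
outer loop
vertex -2.027 1.796 1.528
vertex -1.856 1.731 0.386
vertex -1.502 0.871 1.074
endloop
endfacet
facet normal -0.213 -0.090 -0.973
outer loop
vertex -1.856 1.731 0.386
vertex -0.936 2.382 0.125
vertex -0.827 1.233 0.207
endloop
endfacet
facet normal 0.953 -0.258 0.157
outer loop
vertex -0.363 0.99 1.238
vertex -0.013 1.924 0.652
vertex -0.184 1.989 1.794
endloop
endfacet
facet normal 0.537 -0.482 0.692
outer loop
vertex -0.363 0.99 1.238
vertex -0.184 1.989 1.794
vertex -1.104 1.338 2.055
endloop
endfacet
facet normal 0.035 -0.908 0.418
outer loop
vertex -0.363 0.99 1.238
vertex -1.104 1.338 2.055
vertex -1.502 0.871 1.074
endloop
endfacet
facet normal 0.140 -0.948 -0.287
outer loop
vertex -0.363 0.99 1.238
vertex -1.502 0.871 1.074
vertex -0.827 1.233 0.207
endloop
endfacet
facet normal 0.708 -0.546 -0.447
outer loop
vertex -0.363 0.99 1.238
vertex -0.827 1.233 0.207
vertex -0.013 1.924 0.652
endloop
endfacet
facet normal 0.886 0.450 0.107
outer loop
vertex -0.184 1.989 1.794
vertex -0.013 1.924 0.652
vertex -0.538 2.849 1.106
endloop
endfacet
facet normal 0.213 0.090 0.973
outer loop
vertex -1.104 1.338 2.055
vertex -0.184 1.989 1.794
vertex -1.213 2.487 1.973
endloop
endfacet
facet normal -0.600 -0.600 0.529
outer loop
vertex -1.502 0.871 1.074
vertex -1.104 1.338 2.055
vertex -2.027 1.796 1.528
endloop
endfacet
facet normal -0.428 -0.665 -0.611
outer loop
vertex -0.827 1.233 0.207
vertex -1.502 0.871 1.074
vertex -1.856 1.731 0.386
endloop
endfacet
facet normal 0.490 -0.016 -0.872
outer loop
vertex -0.013 1.924 0.652
vertex -0.827 1.233 0.207
vertex -0.936 2.382 0.125
endloop
endfacet
facet normal -0.656 -0.616 0.435
outer loop
vertex 1.021 -0.68 -2.622
vertex 0.078 0.006 -3.073
vertex 0.999 -1.42 -3.703
endloop
endfacet
facet normal 0.754 -0.549 0.360
outer loop
vertex 2.122 -0.366 -4.447
vertex 1.021 -0.68 -2.622
vertex 0.999 -1.42 -3.703
endloop
endfacet
facet normal -0.657 -0.616 0.435
outer loop
vertex 0.999 -1.42 -3.703
vertex 0.078 0.006 -3.073
vertex 0.057 -0.734 -4.154
endloop
endfacet
facet normal -0.016 -0.565 -0.825
outer loop
vertex 0.057 -0.734 -4.154
vertex 2.122 -0.366 -4.447
vertex 0.999 -1.42 -3.703
endloop
endfacet
facet normal 0.016 0.565 0.825
outer loop
vertex 1.021 -0.68 -2.622
vertex 1.201 1.06 -3.817
vertex 0.078 0.006 -3.073
endloop
endfacet
facet normal 0.754 -0.548 0.361
outer loop
vertex 2.143 0.374 -3.366
vertex 1.021 -0.68 -2.622
vertex 2.122 -0.366 -4.447
endloop
endfacet
facet normal 0.016 0.565 0.825
outer loop
vertex 2.143 0.374 -3.366
vertex 1.201 1.06 -3.817
vertex 1.021 -0.68 -2.622
endloop
endfacet
facet normal -0.754 0.549 -0.361
outer loop
vertex 0.078 0.006 -3.073
vertex 1.201 1.06 -3.817
vertex 0.057 -0.734 -4.154
endloop
endfacet
facet normal -0.016 -0.565 -0.825
outer loop
vertex 1.179 0.32 -4.898
vertex 2.122 -0.366 -4.447
vertex 0.057 -0.734 -4.154
endloop
endfacet
facet normal -0.754 0.549 -0.360
outer loop
vertex 0.057 -0.734 -4.154
vertex 1.201 1.06 -3.817
vertex 1.179 0.32 -4.898
endloop
endfacet
facet normal 0.656 0.617 -0.435
outer loop
vertex 1.179 0.32 -4.898
vertex 2.143 0.374 -3.366
vertex 2.122 -0.366 -4.447
endloop
endfacet
facet normal 0.657 0.616 -0.435
outer loop
vertex 1.201 1.06 -3.817
vertex 2.143 0.374 -3.366
vertex 1.179 0.32 -4.898
endloop
endfacet

endsolid
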